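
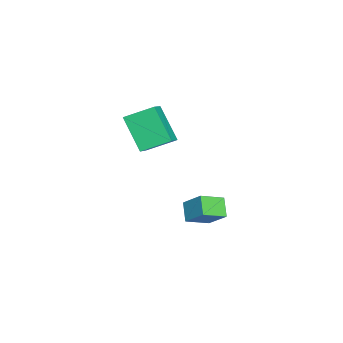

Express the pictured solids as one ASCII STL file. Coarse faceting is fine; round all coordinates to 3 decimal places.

solid 
facet normal -0.425 -0.466 0.776
outer loop
vertex 2.384 -2.779 3.648
vertex 2.108 -1.366 4.346
vertex 1.335 -2.718 3.11
endloop
endfacet
facet normal 0.173 -0.883 -0.437
outer loop
vertex 2.232 -1.734 1.474
vertex 2.384 -2.779 3.648
vertex 1.335 -2.718 3.11
endloop
endfacet
facet normal -0.425 -0.466 0.776
outer loop
vertex 1.335 -2.718 3.11
vertex 2.108 -1.366 4.346
vertex 1.06 -1.305 3.809
endloop
endfacet
facet normal -0.889 0.052 -0.456
outer loop
vertex 1.06 -1.305 3.809
vertex 2.232 -1.734 1.474
vertex 1.335 -2.718 3.11
endloop
endfacet
facet normal 0.888 -0.052 0.456
outer loop
vertex 2.384 -2.779 3.648
vertex 3.005 -0.382 2.71
vertex 2.108 -1.366 4.346
endloop
endfacet
facet normal 0.172 -0.883 -0.437
outer loop
vertex 3.28 -1.795 2.011
vertex 2.384 -2.779 3.648
vertex 2.232 -1.734 1.474
endloop
endfacet
facet normal 0.889 -0.052 0.455
outer loop
vertex 3.28 -1.795 2.011
vertex 3.005 -0.382 2.71
vertex 2.384 -2.779 3.648
endloop
endfacet
facet normal -0.172 0.883 0.437
outer loop
vertex 2.108 -1.366 4.346
vertex 3.005 -0.382 2.71
vertex 1.06 -1.305 3.809
endloop
endfacet
facet normal -0.889 0.051 -0.456
outer loop
vertex 1.956 -0.321 2.172
vertex 2.232 -1.734 1.474
vertex 1.06 -1.305 3.809
endloop
endfacet
facet normal -0.172 0.883 0.436
outer loop
vertex 1.06 -1.305 3.809
vertex 3.005 -0.382 2.71
vertex 1.956 -0.321 2.172
endloop
endfacet
facet normal 0.425 0.466 -0.776
outer loop
vertex 1.956 -0.321 2.172
vertex 3.28 -1.795 2.011
vertex 2.232 -1.734 1.474
endloop
endfacet
facet normal 0.425 0.466 -0.776
outer loop
vertex 3.005 -0.382 2.71
vertex 3.28 -1.795 2.011
vertex 1.956 -0.321 2.172
endloop
endfacet
facet normal -0.576 0.725 -0.377
outer loop
vertex 1.608 1.828 -1.729
vertex 2.422 2.091 -2.467
vertex 1.06 0.908 -2.661
endloop
endfacet
facet normal -0.720 -0.233 0.654
outer loop
vertex 1.838 -0.071 -2.153
vertex 1.608 1.828 -1.729
vertex 1.06 0.908 -2.661
endloop
endfacet
facet normal -0.576 0.725 -0.377
outer loop
vertex 1.06 0.908 -2.661
vertex 2.422 2.091 -2.467
vertex 1.874 1.171 -3.4
endloop
endfacet
facet normal -0.387 -0.648 -0.656
outer loop
vertex 1.874 1.171 -3.4
vertex 1.838 -0.071 -2.153
vertex 1.06 0.908 -2.661
endloop
endfacet
facet normal 0.386 0.648 0.657
outer loop
vertex 1.608 1.828 -1.729
vertex 3.2 1.112 -1.959
vertex 2.422 2.091 -2.467
endloop
endfacet
facet normal -0.721 -0.233 0.653
outer loop
vertex 2.386 0.849 -1.22
vertex 1.608 1.828 -1.729
vertex 1.838 -0.071 -2.153
endloop
endfacet
facet normal 0.386 0.648 0.656
outer loop
vertex 2.386 0.849 -1.22
vertex 3.2 1.112 -1.959
vertex 1.608 1.828 -1.729
endloop
endfacet
facet normal 0.720 0.233 -0.653
outer loop
vertex 2.422 2.091 -2.467
vertex 3.2 1.112 -1.959
vertex 1.874 1.171 -3.4
endloop
endfacet
facet normal -0.386 -0.648 -0.657
outer loop
vertex 2.652 0.192 -2.891
vertex 1.838 -0.071 -2.153
vertex 1.874 1.171 -3.4
endloop
endfacet
facet normal 0.720 0.233 -0.653
outer loop
vertex 1.874 1.171 -3.4
vertex 3.2 1.112 -1.959
vertex 2.652 0.192 -2.891
endloop
endfacet
facet normal 0.576 -0.725 0.377
outer loop
vertex 2.652 0.192 -2.891
vertex 2.386 0.849 -1.22
vertex 1.838 -0.071 -2.153
endloop
endfacet
facet normal 0.576 -0.725 0.377
outer loop
vertex 3.2 1.112 -1.959
vertex 2.386 0.849 -1.22
vertex 2.652 0.192 -2.891
endloop
endfacet

endsolid


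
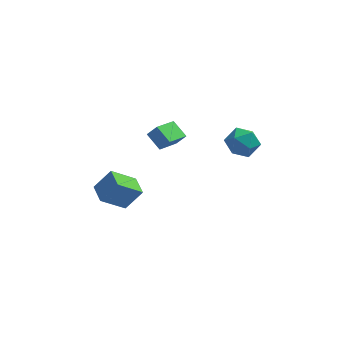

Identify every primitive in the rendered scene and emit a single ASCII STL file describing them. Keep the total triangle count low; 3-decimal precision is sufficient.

solid 
facet normal -0.506 -0.785 0.358
outer loop
vertex -0.539 -3.575 4.109
vertex -1.376 -2.704 4.836
vertex -1.171 -3.526 3.322
endloop
endfacet
facet normal 0.594 -0.618 -0.515
outer loop
vertex -0.184 -1.996 2.624
vertex -0.539 -3.575 4.109
vertex -1.171 -3.526 3.322
endloop
endfacet
facet normal -0.506 -0.785 0.358
outer loop
vertex -1.171 -3.526 3.322
vertex -1.376 -2.704 4.836
vertex -2.008 -2.655 4.049
endloop
endfacet
facet normal -0.626 0.048 -0.779
outer loop
vertex -2.008 -2.655 4.049
vertex -0.184 -1.996 2.624
vertex -1.171 -3.526 3.322
endloop
endfacet
facet normal 0.626 -0.048 0.779
outer loop
vertex -0.539 -3.575 4.109
vertex -0.389 -1.174 4.138
vertex -1.376 -2.704 4.836
endloop
endfacet
facet normal 0.594 -0.618 -0.515
outer loop
vertex 0.448 -2.045 3.411
vertex -0.539 -3.575 4.109
vertex -0.184 -1.996 2.624
endloop
endfacet
facet normal 0.626 -0.048 0.779
outer loop
vertex 0.448 -2.045 3.411
vertex -0.389 -1.174 4.138
vertex -0.539 -3.575 4.109
endloop
endfacet
facet normal -0.594 0.618 0.515
outer loop
vertex -1.376 -2.704 4.836
vertex -0.389 -1.174 4.138
vertex -2.008 -2.655 4.049
endloop
endfacet
facet normal -0.626 0.048 -0.779
outer loop
vertex -1.021 -1.125 3.351
vertex -0.184 -1.996 2.624
vertex -2.008 -2.655 4.049
endloop
endfacet
facet normal -0.594 0.618 0.515
outer loop
vertex -2.008 -2.655 4.049
vertex -0.389 -1.174 4.138
vertex -1.021 -1.125 3.351
endloop
endfacet
facet normal 0.506 0.785 -0.358
outer loop
vertex -1.021 -1.125 3.351
vertex 0.448 -2.045 3.411
vertex -0.184 -1.996 2.624
endloop
endfacet
facet normal 0.506 0.785 -0.358
outer loop
vertex -0.389 -1.174 4.138
vertex 0.448 -2.045 3.411
vertex -1.021 -1.125 3.351
endloop
endfacet
facet normal 0.248 0.913 -0.324
outer loop
vertex 4.502 -2.366 2.782
vertex 3.536 -1.892 3.379
vertex 4.624 -1.986 3.946
endloop
endfacet
facet normal 0.827 0.503 -0.251
outer loop
vertex 4.502 -2.366 2.782
vertex 4.624 -1.986 3.946
vertex 5.152 -3.036 3.583
endloop
endfacet
facet normal 0.744 -0.073 -0.664
outer loop
vertex 4.502 -2.366 2.782
vertex 5.152 -3.036 3.583
vertex 4.391 -3.591 2.792
endloop
endfacet
facet normal 0.113 -0.018 -0.993
outer loop
vertex 4.502 -2.366 2.782
vertex 4.391 -3.591 2.792
vertex 3.392 -2.883 2.665
endloop
endfacet
facet normal -0.193 0.592 -0.783
outer loop
vertex 4.502 -2.366 2.782
vertex 3.392 -2.883 2.665
vertex 3.536 -1.892 3.379
endloop
endfacet
facet normal 0.858 0.284 0.428
outer loop
vertex 5.152 -3.036 3.583
vertex 4.624 -1.986 3.946
vertex 4.588 -2.977 4.675
endloop
endfacet
facet normal -0.079 0.948 0.309
outer loop
vertex 4.624 -1.986 3.946
vertex 3.536 -1.892 3.379
vertex 3.589 -2.269 4.548
endloop
endfacet
facet normal -0.794 0.427 -0.433
outer loop
vertex 3.536 -1.892 3.379
vertex 3.392 -2.883 2.665
vertex 2.828 -2.824 3.757
endloop
endfacet
facet normal -0.298 -0.559 -0.774
outer loop
vertex 3.392 -2.883 2.665
vertex 4.391 -3.591 2.792
vertex 3.356 -3.874 3.394
endloop
endfacet
facet normal 0.723 -0.647 -0.242
outer loop
vertex 4.391 -3.591 2.792
vertex 5.152 -3.036 3.583
vertex 4.444 -3.968 3.961
endloop
endfacet
facet normal -0.113 0.018 0.993
outer loop
vertex 3.478 -3.494 4.558
vertex 4.588 -2.977 4.675
vertex 3.589 -2.269 4.548
endloop
endfacet
facet normal -0.744 0.073 0.664
outer loop
vertex 3.478 -3.494 4.558
vertex 3.589 -2.269 4.548
vertex 2.828 -2.824 3.757
endloop
endfacet
facet normal -0.827 -0.503 0.251
outer loop
vertex 3.478 -3.494 4.558
vertex 2.828 -2.824 3.757
vertex 3.356 -3.874 3.394
endloop
endfacet
facet normal -0.248 -0.913 0.324
outer loop
vertex 3.478 -3.494 4.558
vertex 3.356 -3.874 3.394
vertex 4.444 -3.968 3.961
endloop
endfacet
facet normal 0.193 -0.592 0.783
outer loop
vertex 3.478 -3.494 4.558
vertex 4.444 -3.968 3.961
vertex 4.588 -2.977 4.675
endloop
endfacet
facet normal 0.298 0.559 0.774
outer loop
vertex 3.589 -2.269 4.548
vertex 4.588 -2.977 4.675
vertex 4.624 -1.986 3.946
endloop
endfacet
facet normal -0.723 0.647 0.242
outer loop
vertex 2.828 -2.824 3.757
vertex 3.589 -2.269 4.548
vertex 3.536 -1.892 3.379
endloop
endfacet
facet normal -0.858 -0.284 -0.428
outer loop
vertex 3.356 -3.874 3.394
vertex 2.828 -2.824 3.757
vertex 3.392 -2.883 2.665
endloop
endfacet
facet normal 0.079 -0.948 -0.309
outer loop
vertex 4.444 -3.968 3.961
vertex 3.356 -3.874 3.394
vertex 4.391 -3.591 2.792
endloop
endfacet
facet normal 0.794 -0.427 0.433
outer loop
vertex 4.588 -2.977 4.675
vertex 4.444 -3.968 3.961
vertex 5.152 -3.036 3.583
endloop
endfacet
facet normal -0.610 -0.167 -0.775
outer loop
vertex -4.995 -3.44 -2.106
vertex -5.518 -2.017 -2.001
vertex -3.439 -2.769 -3.476
endloop
endfacet
facet normal 0.344 -0.937 -0.069
outer loop
vertex -2.322 -2.463 -2.059
vertex -4.995 -3.44 -2.106
vertex -3.439 -2.769 -3.476
endloop
endfacet
facet normal -0.610 -0.167 -0.775
outer loop
vertex -3.439 -2.769 -3.476
vertex -5.518 -2.017 -2.001
vertex -3.961 -1.345 -3.372
endloop
endfacet
facet normal 0.714 0.308 -0.629
outer loop
vertex -3.961 -1.345 -3.372
vertex -2.322 -2.463 -2.059
vertex -3.439 -2.769 -3.476
endloop
endfacet
facet normal -0.713 -0.309 0.629
outer loop
vertex -4.995 -3.44 -2.106
vertex -4.401 -1.711 -0.584
vertex -5.518 -2.017 -2.001
endloop
endfacet
facet normal 0.344 -0.937 -0.069
outer loop
vertex -3.879 -3.135 -0.688
vertex -4.995 -3.44 -2.106
vertex -2.322 -2.463 -2.059
endloop
endfacet
facet normal -0.714 -0.308 0.628
outer loop
vertex -3.879 -3.135 -0.688
vertex -4.401 -1.711 -0.584
vertex -4.995 -3.44 -2.106
endloop
endfacet
facet normal -0.344 0.937 0.069
outer loop
vertex -5.518 -2.017 -2.001
vertex -4.401 -1.711 -0.584
vertex -3.961 -1.345 -3.372
endloop
endfacet
facet normal 0.714 0.309 -0.628
outer loop
vertex -2.845 -1.04 -1.954
vertex -2.322 -2.463 -2.059
vertex -3.961 -1.345 -3.372
endloop
endfacet
facet normal -0.343 0.937 0.069
outer loop
vertex -3.961 -1.345 -3.372
vertex -4.401 -1.711 -0.584
vertex -2.845 -1.04 -1.954
endloop
endfacet
facet normal 0.610 0.167 0.775
outer loop
vertex -2.845 -1.04 -1.954
vertex -3.879 -3.135 -0.688
vertex -2.322 -2.463 -2.059
endloop
endfacet
facet normal 0.610 0.167 0.775
outer loop
vertex -4.401 -1.711 -0.584
vertex -3.879 -3.135 -0.688
vertex -2.845 -1.04 -1.954
endloop
endfacet

endsolid


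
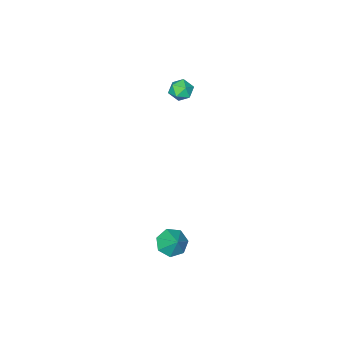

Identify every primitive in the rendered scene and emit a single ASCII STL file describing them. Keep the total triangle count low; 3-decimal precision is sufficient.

solid 
facet normal -0.895 -0.056 0.442
outer loop
vertex -1.953 -0.511 2.636
vertex -2.008 -1.153 2.443
vertex -1.725 -1.002 3.035
endloop
endfacet
facet normal -0.475 0.412 0.778
outer loop
vertex -1.953 -0.511 2.636
vertex -1.725 -1.002 3.035
vertex -1.366 -0.439 2.956
endloop
endfacet
facet normal -0.278 0.910 0.306
outer loop
vertex -1.953 -0.511 2.636
vertex -1.366 -0.439 2.956
vertex -1.426 -0.242 2.315
endloop
endfacet
facet normal -0.578 0.751 -0.320
outer loop
vertex -1.953 -0.511 2.636
vertex -1.426 -0.242 2.315
vertex -1.823 -0.683 1.998
endloop
endfacet
facet normal -0.959 0.153 -0.237
outer loop
vertex -1.953 -0.511 2.636
vertex -1.823 -0.683 1.998
vertex -2.008 -1.153 2.443
endloop
endfacet
facet normal 0.112 0.068 0.991
outer loop
vertex -1.366 -0.439 2.956
vertex -1.725 -1.002 3.035
vertex -1.057 -1.037 2.962
endloop
endfacet
facet normal -0.568 -0.690 0.448
outer loop
vertex -1.725 -1.002 3.035
vertex -2.008 -1.153 2.443
vertex -1.454 -1.478 2.645
endloop
endfacet
facet normal -0.671 -0.353 -0.652
outer loop
vertex -2.008 -1.153 2.443
vertex -1.823 -0.683 1.998
vertex -1.514 -1.281 2.004
endloop
endfacet
facet normal -0.054 0.614 -0.787
outer loop
vertex -1.823 -0.683 1.998
vertex -1.426 -0.242 2.315
vertex -1.155 -0.718 1.925
endloop
endfacet
facet normal 0.429 0.874 0.228
outer loop
vertex -1.426 -0.242 2.315
vertex -1.366 -0.439 2.956
vertex -0.872 -0.567 2.517
endloop
endfacet
facet normal 0.578 -0.751 0.320
outer loop
vertex -0.927 -1.209 2.324
vertex -1.057 -1.037 2.962
vertex -1.454 -1.478 2.645
endloop
endfacet
facet normal 0.278 -0.910 -0.306
outer loop
vertex -0.927 -1.209 2.324
vertex -1.454 -1.478 2.645
vertex -1.514 -1.281 2.004
endloop
endfacet
facet normal 0.475 -0.412 -0.778
outer loop
vertex -0.927 -1.209 2.324
vertex -1.514 -1.281 2.004
vertex -1.155 -0.718 1.925
endloop
endfacet
facet normal 0.895 0.056 -0.442
outer loop
vertex -0.927 -1.209 2.324
vertex -1.155 -0.718 1.925
vertex -0.872 -0.567 2.517
endloop
endfacet
facet normal 0.959 -0.153 0.237
outer loop
vertex -0.927 -1.209 2.324
vertex -0.872 -0.567 2.517
vertex -1.057 -1.037 2.962
endloop
endfacet
facet normal 0.054 -0.614 0.787
outer loop
vertex -1.454 -1.478 2.645
vertex -1.057 -1.037 2.962
vertex -1.725 -1.002 3.035
endloop
endfacet
facet normal -0.429 -0.874 -0.228
outer loop
vertex -1.514 -1.281 2.004
vertex -1.454 -1.478 2.645
vertex -2.008 -1.153 2.443
endloop
endfacet
facet normal -0.112 -0.068 -0.991
outer loop
vertex -1.155 -0.718 1.925
vertex -1.514 -1.281 2.004
vertex -1.823 -0.683 1.998
endloop
endfacet
facet normal 0.568 0.690 -0.448
outer loop
vertex -0.872 -0.567 2.517
vertex -1.155 -0.718 1.925
vertex -1.426 -0.242 2.315
endloop
endfacet
facet normal 0.671 0.353 0.652
outer loop
vertex -1.057 -1.037 2.962
vertex -0.872 -0.567 2.517
vertex -1.366 -0.439 2.956
endloop
endfacet
facet normal -0.266 -0.637 -0.723
outer loop
vertex 2.829 2.164 -4.034
vertex 2.341 2.708 -4.334
vertex 3.103 2.582 -4.503
endloop
endfacet
facet normal 0.890 -0.079 0.449
outer loop
vertex 2.829 2.164 -4.034
vertex 3.103 2.582 -4.503
vertex 2.659 3.472 -3.466
endloop
endfacet
facet normal -0.266 -0.638 -0.723
outer loop
vertex 3.103 2.582 -4.503
vertex 2.341 2.708 -4.334
vertex 2.803 3.095 -4.845
endloop
endfacet
facet normal 0.874 0.484 -0.041
outer loop
vertex 3.103 2.582 -4.503
vertex 2.803 3.095 -4.845
vertex 2.659 3.472 -3.466
endloop
endfacet
facet normal -0.266 -0.637 -0.723
outer loop
vertex 2.803 3.095 -4.845
vertex 2.341 2.708 -4.334
vertex 2.155 3.317 -4.802
endloop
endfacet
facet normal 0.303 0.927 -0.222
outer loop
vertex 2.803 3.095 -4.845
vertex 2.155 3.317 -4.802
vertex 2.659 3.472 -3.466
endloop
endfacet
facet normal -0.264 -0.637 -0.724
outer loop
vertex 2.155 3.317 -4.802
vertex 2.341 2.708 -4.334
vertex 1.648 3.079 -4.408
endloop
endfacet
facet normal -0.397 0.917 0.043
outer loop
vertex 2.155 3.317 -4.802
vertex 1.648 3.079 -4.408
vertex 2.659 3.472 -3.466
endloop
endfacet
facet normal -0.264 -0.637 -0.724
outer loop
vertex 1.648 3.079 -4.408
vertex 2.341 2.708 -4.334
vertex 1.662 2.562 -3.958
endloop
endfacet
facet normal -0.694 0.462 0.552
outer loop
vertex 1.648 3.079 -4.408
vertex 1.662 2.562 -3.958
vertex 2.659 3.472 -3.466
endloop
endfacet
facet normal -0.264 -0.638 -0.724
outer loop
vertex 1.662 2.562 -3.958
vertex 2.341 2.708 -4.334
vertex 2.188 2.155 -3.791
endloop
endfacet
facet normal -0.368 -0.096 0.925
outer loop
vertex 1.662 2.562 -3.958
vertex 2.188 2.155 -3.791
vertex 2.659 3.472 -3.466
endloop
endfacet
facet normal -0.265 -0.637 -0.724
outer loop
vertex 2.188 2.155 -3.791
vertex 2.341 2.708 -4.334
vertex 2.829 2.164 -4.034
endloop
endfacet
facet normal 0.338 -0.338 0.879
outer loop
vertex 2.188 2.155 -3.791
vertex 2.829 2.164 -4.034
vertex 2.659 3.472 -3.466
endloop
endfacet

endsolid


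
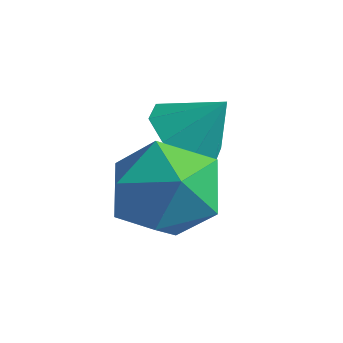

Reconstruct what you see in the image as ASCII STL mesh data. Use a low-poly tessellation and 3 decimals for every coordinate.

solid 
facet normal -0.098 0.666 0.740
outer loop
vertex 1.138 2.428 -1.488
vertex 1.343 1.644 -0.755
vertex 2.166 2.23 -1.173
endloop
endfacet
facet normal 0.144 0.979 0.145
outer loop
vertex 1.138 2.428 -1.488
vertex 2.166 2.23 -1.173
vertex 1.944 2.419 -2.227
endloop
endfacet
facet normal -0.333 0.866 -0.373
outer loop
vertex 1.138 2.428 -1.488
vertex 1.944 2.419 -2.227
vertex 0.984 1.95 -2.46
endloop
endfacet
facet normal -0.870 0.484 -0.100
outer loop
vertex 1.138 2.428 -1.488
vertex 0.984 1.95 -2.46
vertex 0.613 1.471 -1.55
endloop
endfacet
facet normal -0.725 0.360 0.587
outer loop
vertex 1.138 2.428 -1.488
vertex 0.613 1.471 -1.55
vertex 1.343 1.644 -0.755
endloop
endfacet
facet normal 0.754 0.656 -0.041
outer loop
vertex 1.944 2.419 -2.227
vertex 2.166 2.23 -1.173
vertex 2.647 1.629 -1.95
endloop
endfacet
facet normal 0.361 0.150 0.921
outer loop
vertex 2.166 2.23 -1.173
vertex 1.343 1.644 -0.755
vertex 2.276 1.15 -1.04
endloop
endfacet
facet normal -0.653 -0.345 0.675
outer loop
vertex 1.343 1.644 -0.755
vertex 0.613 1.471 -1.55
vertex 1.316 0.681 -1.273
endloop
endfacet
facet normal -0.887 -0.144 -0.438
outer loop
vertex 0.613 1.471 -1.55
vertex 0.984 1.95 -2.46
vertex 1.094 0.87 -2.327
endloop
endfacet
facet normal -0.018 0.474 -0.880
outer loop
vertex 0.984 1.95 -2.46
vertex 1.944 2.419 -2.227
vertex 1.917 1.456 -2.745
endloop
endfacet
facet normal 0.870 -0.484 0.100
outer loop
vertex 2.122 0.672 -2.012
vertex 2.647 1.629 -1.95
vertex 2.276 1.15 -1.04
endloop
endfacet
facet normal 0.333 -0.866 0.373
outer loop
vertex 2.122 0.672 -2.012
vertex 2.276 1.15 -1.04
vertex 1.316 0.681 -1.273
endloop
endfacet
facet normal -0.144 -0.979 -0.145
outer loop
vertex 2.122 0.672 -2.012
vertex 1.316 0.681 -1.273
vertex 1.094 0.87 -2.327
endloop
endfacet
facet normal 0.098 -0.666 -0.740
outer loop
vertex 2.122 0.672 -2.012
vertex 1.094 0.87 -2.327
vertex 1.917 1.456 -2.745
endloop
endfacet
facet normal 0.725 -0.360 -0.587
outer loop
vertex 2.122 0.672 -2.012
vertex 1.917 1.456 -2.745
vertex 2.647 1.629 -1.95
endloop
endfacet
facet normal 0.887 0.144 0.438
outer loop
vertex 2.276 1.15 -1.04
vertex 2.647 1.629 -1.95
vertex 2.166 2.23 -1.173
endloop
endfacet
facet normal 0.018 -0.474 0.880
outer loop
vertex 1.316 0.681 -1.273
vertex 2.276 1.15 -1.04
vertex 1.343 1.644 -0.755
endloop
endfacet
facet normal -0.754 -0.656 0.041
outer loop
vertex 1.094 0.87 -2.327
vertex 1.316 0.681 -1.273
vertex 0.613 1.471 -1.55
endloop
endfacet
facet normal -0.361 -0.150 -0.921
outer loop
vertex 1.917 1.456 -2.745
vertex 1.094 0.87 -2.327
vertex 0.984 1.95 -2.46
endloop
endfacet
facet normal 0.653 0.345 -0.675
outer loop
vertex 2.647 1.629 -1.95
vertex 1.917 1.456 -2.745
vertex 1.944 2.419 -2.227
endloop
endfacet
facet normal -0.536 -0.340 -0.773
outer loop
vertex 2.036 1.688 -0.969
vertex 1.491 2.227 -0.828
vertex 2.137 2.198 -1.263
endloop
endfacet
facet normal 0.986 -0.140 0.096
outer loop
vertex 2.036 1.688 -0.969
vertex 2.137 2.198 -1.263
vertex 2.069 2.593 0.008
endloop
endfacet
facet normal -0.536 -0.339 -0.773
outer loop
vertex 2.137 2.198 -1.263
vertex 1.491 2.227 -0.828
vertex 1.859 2.725 -1.301
endloop
endfacet
facet normal 0.883 0.459 -0.095
outer loop
vertex 2.137 2.198 -1.263
vertex 1.859 2.725 -1.301
vertex 2.069 2.593 0.008
endloop
endfacet
facet normal -0.535 -0.339 -0.774
outer loop
vertex 1.859 2.725 -1.301
vertex 1.491 2.227 -0.828
vertex 1.365 2.96 -1.062
endloop
endfacet
facet normal 0.438 0.899 0.020
outer loop
vertex 1.859 2.725 -1.301
vertex 1.365 2.96 -1.062
vertex 2.069 2.593 0.008
endloop
endfacet
facet normal -0.536 -0.339 -0.773
outer loop
vertex 1.365 2.96 -1.062
vertex 1.491 2.227 -0.828
vertex 0.945 2.766 -0.686
endloop
endfacet
facet normal -0.090 0.922 0.376
outer loop
vertex 1.365 2.96 -1.062
vertex 0.945 2.766 -0.686
vertex 2.069 2.593 0.008
endloop
endfacet
facet normal -0.536 -0.339 -0.773
outer loop
vertex 0.945 2.766 -0.686
vertex 1.491 2.227 -0.828
vertex 0.844 2.256 -0.392
endloop
endfacet
facet normal -0.391 0.517 0.762
outer loop
vertex 0.945 2.766 -0.686
vertex 0.844 2.256 -0.392
vertex 2.069 2.593 0.008
endloop
endfacet
facet normal -0.536 -0.339 -0.773
outer loop
vertex 0.844 2.256 -0.392
vertex 1.491 2.227 -0.828
vertex 1.122 1.729 -0.354
endloop
endfacet
facet normal -0.289 -0.083 0.954
outer loop
vertex 0.844 2.256 -0.392
vertex 1.122 1.729 -0.354
vertex 2.069 2.593 0.008
endloop
endfacet
facet normal -0.536 -0.339 -0.773
outer loop
vertex 1.122 1.729 -0.354
vertex 1.491 2.227 -0.828
vertex 1.616 1.494 -0.593
endloop
endfacet
facet normal 0.157 -0.523 0.838
outer loop
vertex 1.122 1.729 -0.354
vertex 1.616 1.494 -0.593
vertex 2.069 2.593 0.008
endloop
endfacet
facet normal -0.536 -0.339 -0.773
outer loop
vertex 1.616 1.494 -0.593
vertex 1.491 2.227 -0.828
vertex 2.036 1.688 -0.969
endloop
endfacet
facet normal 0.685 -0.546 0.483
outer loop
vertex 1.616 1.494 -0.593
vertex 2.036 1.688 -0.969
vertex 2.069 2.593 0.008
endloop
endfacet

endsolid


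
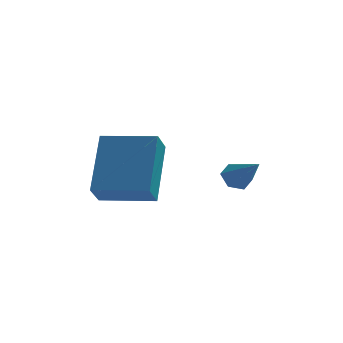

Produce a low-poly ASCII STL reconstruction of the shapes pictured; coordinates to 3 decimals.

solid 
facet normal -0.449 0.659 -0.603
outer loop
vertex 2.594 3.314 -0.907
vertex 2.346 2.924 -1.148
vertex 2.13 3.155 -0.735
endloop
endfacet
facet normal 0.174 0.444 0.879
outer loop
vertex 2.594 3.314 -0.907
vertex 2.13 3.155 -0.735
vertex 2.954 2.036 -0.332
endloop
endfacet
facet normal -0.450 0.658 -0.604
outer loop
vertex 2.13 3.155 -0.735
vertex 2.346 2.924 -1.148
vertex 1.882 2.765 -0.975
endloop
endfacet
facet normal -0.574 -0.132 0.808
outer loop
vertex 2.13 3.155 -0.735
vertex 1.882 2.765 -0.975
vertex 2.954 2.036 -0.332
endloop
endfacet
facet normal -0.450 0.658 -0.603
outer loop
vertex 1.882 2.765 -0.975
vertex 2.346 2.924 -1.148
vertex 2.099 2.535 -1.388
endloop
endfacet
facet normal -0.606 -0.786 0.119
outer loop
vertex 1.882 2.765 -0.975
vertex 2.099 2.535 -1.388
vertex 2.954 2.036 -0.332
endloop
endfacet
facet normal -0.449 0.658 -0.604
outer loop
vertex 2.099 2.535 -1.388
vertex 2.346 2.924 -1.148
vertex 2.563 2.694 -1.56
endloop
endfacet
facet normal 0.111 -0.861 -0.497
outer loop
vertex 2.099 2.535 -1.388
vertex 2.563 2.694 -1.56
vertex 2.954 2.036 -0.332
endloop
endfacet
facet normal -0.449 0.658 -0.604
outer loop
vertex 2.563 2.694 -1.56
vertex 2.346 2.924 -1.148
vertex 2.81 3.083 -1.32
endloop
endfacet
facet normal 0.860 -0.283 -0.425
outer loop
vertex 2.563 2.694 -1.56
vertex 2.81 3.083 -1.32
vertex 2.954 2.036 -0.332
endloop
endfacet
facet normal -0.449 0.659 -0.603
outer loop
vertex 2.81 3.083 -1.32
vertex 2.346 2.924 -1.148
vertex 2.594 3.314 -0.907
endloop
endfacet
facet normal 0.892 0.369 0.261
outer loop
vertex 2.81 3.083 -1.32
vertex 2.594 3.314 -0.907
vertex 2.954 2.036 -0.332
endloop
endfacet
facet normal -0.972 0.227 -0.068
outer loop
vertex -1.706 0.371 -0.72
vertex -1.487 1.777 0.838
vertex -1.506 1.039 -1.351
endloop
endfacet
facet normal -0.104 -0.666 -0.738
outer loop
vertex 0.107 0.663 -1.238
vertex -1.706 0.371 -0.72
vertex -1.506 1.039 -1.351
endloop
endfacet
facet normal -0.972 0.227 -0.068
outer loop
vertex -1.506 1.039 -1.351
vertex -1.487 1.777 0.838
vertex -1.287 2.445 0.207
endloop
endfacet
facet normal 0.213 0.710 -0.671
outer loop
vertex -1.287 2.445 0.207
vertex 0.107 0.663 -1.238
vertex -1.506 1.039 -1.351
endloop
endfacet
facet normal -0.213 -0.710 0.671
outer loop
vertex -1.706 0.371 -0.72
vertex 0.126 1.401 0.951
vertex -1.487 1.777 0.838
endloop
endfacet
facet normal -0.104 -0.666 -0.738
outer loop
vertex -0.093 -0.005 -0.607
vertex -1.706 0.371 -0.72
vertex 0.107 0.663 -1.238
endloop
endfacet
facet normal -0.213 -0.710 0.671
outer loop
vertex -0.093 -0.005 -0.607
vertex 0.126 1.401 0.951
vertex -1.706 0.371 -0.72
endloop
endfacet
facet normal 0.104 0.666 0.738
outer loop
vertex -1.487 1.777 0.838
vertex 0.126 1.401 0.951
vertex -1.287 2.445 0.207
endloop
endfacet
facet normal 0.213 0.710 -0.671
outer loop
vertex 0.326 2.069 0.32
vertex 0.107 0.663 -1.238
vertex -1.287 2.445 0.207
endloop
endfacet
facet normal 0.104 0.666 0.738
outer loop
vertex -1.287 2.445 0.207
vertex 0.126 1.401 0.951
vertex 0.326 2.069 0.32
endloop
endfacet
facet normal 0.972 -0.227 0.068
outer loop
vertex 0.326 2.069 0.32
vertex -0.093 -0.005 -0.607
vertex 0.107 0.663 -1.238
endloop
endfacet
facet normal 0.972 -0.227 0.068
outer loop
vertex 0.126 1.401 0.951
vertex -0.093 -0.005 -0.607
vertex 0.326 2.069 0.32
endloop
endfacet

endsolid


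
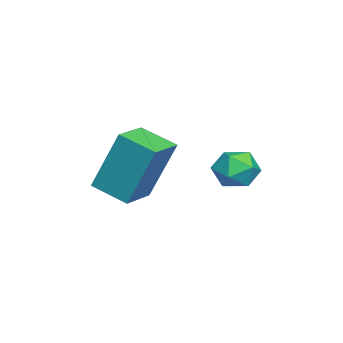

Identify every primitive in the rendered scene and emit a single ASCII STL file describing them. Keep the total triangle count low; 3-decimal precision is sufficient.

solid 
facet normal -0.956 0.283 -0.074
outer loop
vertex -1.227 -1.742 -2.033
vertex -0.911 -0.781 -2.438
vertex -1.302 -2.455 -3.782
endloop
endfacet
facet normal -0.288 -0.882 0.372
outer loop
vertex -0.269 -2.759 -3.702
vertex -1.227 -1.742 -2.033
vertex -1.302 -2.455 -3.782
endloop
endfacet
facet normal -0.956 0.283 -0.074
outer loop
vertex -1.302 -2.455 -3.782
vertex -0.911 -0.781 -2.438
vertex -0.986 -1.493 -4.187
endloop
endfacet
facet normal -0.039 -0.377 -0.925
outer loop
vertex -0.986 -1.493 -4.187
vertex -0.269 -2.759 -3.702
vertex -1.302 -2.455 -3.782
endloop
endfacet
facet normal 0.039 0.377 0.925
outer loop
vertex -1.227 -1.742 -2.033
vertex 0.122 -1.085 -2.358
vertex -0.911 -0.781 -2.438
endloop
endfacet
facet normal -0.289 -0.882 0.372
outer loop
vertex -0.194 -2.047 -1.953
vertex -1.227 -1.742 -2.033
vertex -0.269 -2.759 -3.702
endloop
endfacet
facet normal 0.040 0.377 0.926
outer loop
vertex -0.194 -2.047 -1.953
vertex 0.122 -1.085 -2.358
vertex -1.227 -1.742 -2.033
endloop
endfacet
facet normal 0.288 0.882 -0.372
outer loop
vertex -0.911 -0.781 -2.438
vertex 0.122 -1.085 -2.358
vertex -0.986 -1.493 -4.187
endloop
endfacet
facet normal -0.040 -0.377 -0.925
outer loop
vertex 0.047 -1.798 -4.107
vertex -0.269 -2.759 -3.702
vertex -0.986 -1.493 -4.187
endloop
endfacet
facet normal 0.289 0.882 -0.372
outer loop
vertex -0.986 -1.493 -4.187
vertex 0.122 -1.085 -2.358
vertex 0.047 -1.798 -4.107
endloop
endfacet
facet normal 0.956 -0.283 0.074
outer loop
vertex 0.047 -1.798 -4.107
vertex -0.194 -2.047 -1.953
vertex -0.269 -2.759 -3.702
endloop
endfacet
facet normal 0.956 -0.283 0.074
outer loop
vertex 0.122 -1.085 -2.358
vertex -0.194 -2.047 -1.953
vertex 0.047 -1.798 -4.107
endloop
endfacet
facet normal 0.289 0.937 -0.195
outer loop
vertex -0.513 1.019 -3.514
vertex -1.016 1.246 -3.167
vertex -0.445 1.131 -2.875
endloop
endfacet
facet normal 0.849 0.497 -0.178
outer loop
vertex -0.513 1.019 -3.514
vertex -0.445 1.131 -2.875
vertex -0.187 0.595 -3.142
endloop
endfacet
facet normal 0.745 -0.012 -0.667
outer loop
vertex -0.513 1.019 -3.514
vertex -0.187 0.595 -3.142
vertex -0.599 0.379 -3.599
endloop
endfacet
facet normal 0.119 0.115 -0.986
outer loop
vertex -0.513 1.019 -3.514
vertex -0.599 0.379 -3.599
vertex -1.111 0.781 -3.614
endloop
endfacet
facet normal -0.163 0.701 -0.694
outer loop
vertex -0.513 1.019 -3.514
vertex -1.111 0.781 -3.614
vertex -1.016 1.246 -3.167
endloop
endfacet
facet normal 0.866 0.185 0.465
outer loop
vertex -0.187 0.595 -3.142
vertex -0.445 1.131 -2.875
vertex -0.489 0.559 -2.566
endloop
endfacet
facet normal -0.043 0.898 0.438
outer loop
vertex -0.445 1.131 -2.875
vertex -1.016 1.246 -3.167
vertex -1.001 0.961 -2.581
endloop
endfacet
facet normal -0.772 0.516 -0.372
outer loop
vertex -1.016 1.246 -3.167
vertex -1.111 0.781 -3.614
vertex -1.413 0.745 -3.038
endloop
endfacet
facet normal -0.315 -0.432 -0.845
outer loop
vertex -1.111 0.781 -3.614
vertex -0.599 0.379 -3.599
vertex -1.155 0.209 -3.305
endloop
endfacet
facet normal 0.698 -0.637 -0.328
outer loop
vertex -0.599 0.379 -3.599
vertex -0.187 0.595 -3.142
vertex -0.584 0.094 -3.013
endloop
endfacet
facet normal -0.119 -0.115 0.986
outer loop
vertex -1.087 0.321 -2.666
vertex -0.489 0.559 -2.566
vertex -1.001 0.961 -2.581
endloop
endfacet
facet normal -0.745 0.012 0.667
outer loop
vertex -1.087 0.321 -2.666
vertex -1.001 0.961 -2.581
vertex -1.413 0.745 -3.038
endloop
endfacet
facet normal -0.849 -0.497 0.178
outer loop
vertex -1.087 0.321 -2.666
vertex -1.413 0.745 -3.038
vertex -1.155 0.209 -3.305
endloop
endfacet
facet normal -0.289 -0.937 0.195
outer loop
vertex -1.087 0.321 -2.666
vertex -1.155 0.209 -3.305
vertex -0.584 0.094 -3.013
endloop
endfacet
facet normal 0.163 -0.701 0.694
outer loop
vertex -1.087 0.321 -2.666
vertex -0.584 0.094 -3.013
vertex -0.489 0.559 -2.566
endloop
endfacet
facet normal 0.315 0.432 0.845
outer loop
vertex -1.001 0.961 -2.581
vertex -0.489 0.559 -2.566
vertex -0.445 1.131 -2.875
endloop
endfacet
facet normal -0.698 0.637 0.328
outer loop
vertex -1.413 0.745 -3.038
vertex -1.001 0.961 -2.581
vertex -1.016 1.246 -3.167
endloop
endfacet
facet normal -0.866 -0.185 -0.465
outer loop
vertex -1.155 0.209 -3.305
vertex -1.413 0.745 -3.038
vertex -1.111 0.781 -3.614
endloop
endfacet
facet normal 0.043 -0.898 -0.438
outer loop
vertex -0.584 0.094 -3.013
vertex -1.155 0.209 -3.305
vertex -0.599 0.379 -3.599
endloop
endfacet
facet normal 0.772 -0.516 0.372
outer loop
vertex -0.489 0.559 -2.566
vertex -0.584 0.094 -3.013
vertex -0.187 0.595 -3.142
endloop
endfacet

endsolid


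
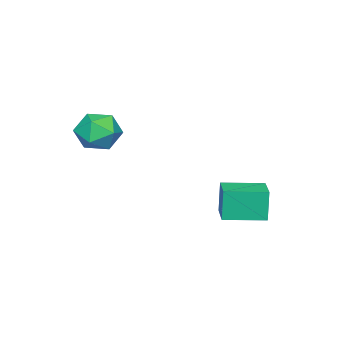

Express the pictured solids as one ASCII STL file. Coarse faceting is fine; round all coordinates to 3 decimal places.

solid 
facet normal -0.333 0.863 0.381
outer loop
vertex 1.417 -3.041 2.257
vertex 1.75 -3.414 3.392
vertex 2.555 -2.79 2.683
endloop
endfacet
facet normal -0.102 0.952 -0.288
outer loop
vertex 1.417 -3.041 2.257
vertex 2.555 -2.79 2.683
vertex 2.401 -3.161 1.51
endloop
endfacet
facet normal -0.477 0.517 -0.711
outer loop
vertex 1.417 -3.041 2.257
vertex 2.401 -3.161 1.51
vertex 1.501 -4.015 1.493
endloop
endfacet
facet normal -0.940 0.157 -0.304
outer loop
vertex 1.417 -3.041 2.257
vertex 1.501 -4.015 1.493
vertex 1.099 -4.171 2.656
endloop
endfacet
facet normal -0.851 0.371 0.372
outer loop
vertex 1.417 -3.041 2.257
vertex 1.099 -4.171 2.656
vertex 1.75 -3.414 3.392
endloop
endfacet
facet normal 0.582 0.750 -0.314
outer loop
vertex 2.401 -3.161 1.51
vertex 2.555 -2.79 2.683
vertex 3.341 -3.609 2.184
endloop
endfacet
facet normal 0.208 0.605 0.769
outer loop
vertex 2.555 -2.79 2.683
vertex 1.75 -3.414 3.392
vertex 2.939 -3.765 3.347
endloop
endfacet
facet normal -0.630 -0.190 0.753
outer loop
vertex 1.75 -3.414 3.392
vertex 1.099 -4.171 2.656
vertex 2.039 -4.619 3.33
endloop
endfacet
facet normal -0.773 -0.536 -0.339
outer loop
vertex 1.099 -4.171 2.656
vertex 1.501 -4.015 1.493
vertex 1.885 -4.99 2.157
endloop
endfacet
facet normal -0.024 0.046 -0.999
outer loop
vertex 1.501 -4.015 1.493
vertex 2.401 -3.161 1.51
vertex 2.69 -4.366 1.448
endloop
endfacet
facet normal 0.940 -0.157 0.304
outer loop
vertex 3.023 -4.739 2.583
vertex 3.341 -3.609 2.184
vertex 2.939 -3.765 3.347
endloop
endfacet
facet normal 0.477 -0.517 0.711
outer loop
vertex 3.023 -4.739 2.583
vertex 2.939 -3.765 3.347
vertex 2.039 -4.619 3.33
endloop
endfacet
facet normal 0.102 -0.952 0.288
outer loop
vertex 3.023 -4.739 2.583
vertex 2.039 -4.619 3.33
vertex 1.885 -4.99 2.157
endloop
endfacet
facet normal 0.333 -0.863 -0.381
outer loop
vertex 3.023 -4.739 2.583
vertex 1.885 -4.99 2.157
vertex 2.69 -4.366 1.448
endloop
endfacet
facet normal 0.851 -0.371 -0.372
outer loop
vertex 3.023 -4.739 2.583
vertex 2.69 -4.366 1.448
vertex 3.341 -3.609 2.184
endloop
endfacet
facet normal 0.773 0.536 0.339
outer loop
vertex 2.939 -3.765 3.347
vertex 3.341 -3.609 2.184
vertex 2.555 -2.79 2.683
endloop
endfacet
facet normal 0.024 -0.046 0.999
outer loop
vertex 2.039 -4.619 3.33
vertex 2.939 -3.765 3.347
vertex 1.75 -3.414 3.392
endloop
endfacet
facet normal -0.582 -0.750 0.314
outer loop
vertex 1.885 -4.99 2.157
vertex 2.039 -4.619 3.33
vertex 1.099 -4.171 2.656
endloop
endfacet
facet normal -0.208 -0.605 -0.769
outer loop
vertex 2.69 -4.366 1.448
vertex 1.885 -4.99 2.157
vertex 1.501 -4.015 1.493
endloop
endfacet
facet normal 0.630 0.190 -0.753
outer loop
vertex 3.341 -3.609 2.184
vertex 2.69 -4.366 1.448
vertex 2.401 -3.161 1.51
endloop
endfacet
facet normal -0.579 0.814 -0.044
outer loop
vertex -3.434 1.818 -1.788
vertex -2.087 2.787 -1.6
vertex -3.225 1.871 -3.555
endloop
endfacet
facet normal -0.806 -0.580 -0.113
outer loop
vertex -1.973 0.113 -3.46
vertex -3.434 1.818 -1.788
vertex -3.225 1.871 -3.555
endloop
endfacet
facet normal -0.579 0.814 -0.044
outer loop
vertex -3.225 1.871 -3.555
vertex -2.087 2.787 -1.6
vertex -1.878 2.84 -3.367
endloop
endfacet
facet normal 0.117 0.030 -0.993
outer loop
vertex -1.878 2.84 -3.367
vertex -1.973 0.113 -3.46
vertex -3.225 1.871 -3.555
endloop
endfacet
facet normal -0.117 -0.030 0.993
outer loop
vertex -3.434 1.818 -1.788
vertex -0.835 1.029 -1.505
vertex -2.087 2.787 -1.6
endloop
endfacet
facet normal -0.806 -0.580 -0.113
outer loop
vertex -2.182 0.06 -1.693
vertex -3.434 1.818 -1.788
vertex -1.973 0.113 -3.46
endloop
endfacet
facet normal -0.117 -0.030 0.993
outer loop
vertex -2.182 0.06 -1.693
vertex -0.835 1.029 -1.505
vertex -3.434 1.818 -1.788
endloop
endfacet
facet normal 0.806 0.580 0.113
outer loop
vertex -2.087 2.787 -1.6
vertex -0.835 1.029 -1.505
vertex -1.878 2.84 -3.367
endloop
endfacet
facet normal 0.117 0.030 -0.993
outer loop
vertex -0.626 1.082 -3.272
vertex -1.973 0.113 -3.46
vertex -1.878 2.84 -3.367
endloop
endfacet
facet normal 0.806 0.580 0.113
outer loop
vertex -1.878 2.84 -3.367
vertex -0.835 1.029 -1.505
vertex -0.626 1.082 -3.272
endloop
endfacet
facet normal 0.579 -0.814 0.044
outer loop
vertex -0.626 1.082 -3.272
vertex -2.182 0.06 -1.693
vertex -1.973 0.113 -3.46
endloop
endfacet
facet normal 0.579 -0.814 0.044
outer loop
vertex -0.835 1.029 -1.505
vertex -2.182 0.06 -1.693
vertex -0.626 1.082 -3.272
endloop
endfacet

endsolid


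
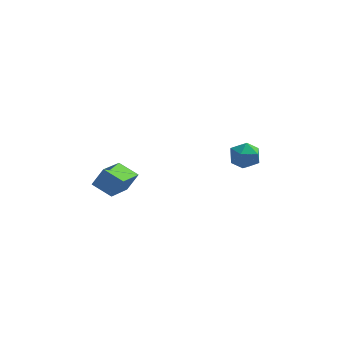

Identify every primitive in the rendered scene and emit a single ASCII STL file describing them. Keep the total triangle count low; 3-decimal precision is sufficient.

solid 
facet normal -0.342 0.875 -0.341
outer loop
vertex 3.376 -1.054 2.514
vertex 2.744 -1.261 2.617
vertex 3.077 -0.94 3.106
endloop
endfacet
facet normal 0.296 0.954 -0.034
outer loop
vertex 3.376 -1.054 2.514
vertex 3.077 -0.94 3.106
vertex 3.719 -1.14 3.087
endloop
endfacet
facet normal 0.760 0.531 -0.375
outer loop
vertex 3.376 -1.054 2.514
vertex 3.719 -1.14 3.087
vertex 3.783 -1.585 2.586
endloop
endfacet
facet normal 0.407 0.191 -0.893
outer loop
vertex 3.376 -1.054 2.514
vertex 3.783 -1.585 2.586
vertex 3.181 -1.66 2.296
endloop
endfacet
facet normal -0.274 0.402 -0.873
outer loop
vertex 3.376 -1.054 2.514
vertex 3.181 -1.66 2.296
vertex 2.744 -1.261 2.617
endloop
endfacet
facet normal 0.246 0.728 0.640
outer loop
vertex 3.719 -1.14 3.087
vertex 3.077 -0.94 3.106
vertex 3.299 -1.4 3.544
endloop
endfacet
facet normal -0.788 0.599 0.143
outer loop
vertex 3.077 -0.94 3.106
vertex 2.744 -1.261 2.617
vertex 2.697 -1.475 3.254
endloop
endfacet
facet normal -0.677 -0.165 -0.717
outer loop
vertex 2.744 -1.261 2.617
vertex 3.181 -1.66 2.296
vertex 2.761 -1.92 2.753
endloop
endfacet
facet normal 0.424 -0.509 -0.749
outer loop
vertex 3.181 -1.66 2.296
vertex 3.783 -1.585 2.586
vertex 3.403 -2.12 2.734
endloop
endfacet
facet normal 0.995 0.044 0.088
outer loop
vertex 3.783 -1.585 2.586
vertex 3.719 -1.14 3.087
vertex 3.736 -1.799 3.223
endloop
endfacet
facet normal -0.407 -0.191 0.893
outer loop
vertex 3.104 -2.006 3.326
vertex 3.299 -1.4 3.544
vertex 2.697 -1.475 3.254
endloop
endfacet
facet normal -0.760 -0.531 0.375
outer loop
vertex 3.104 -2.006 3.326
vertex 2.697 -1.475 3.254
vertex 2.761 -1.92 2.753
endloop
endfacet
facet normal -0.296 -0.954 0.034
outer loop
vertex 3.104 -2.006 3.326
vertex 2.761 -1.92 2.753
vertex 3.403 -2.12 2.734
endloop
endfacet
facet normal 0.342 -0.875 0.341
outer loop
vertex 3.104 -2.006 3.326
vertex 3.403 -2.12 2.734
vertex 3.736 -1.799 3.223
endloop
endfacet
facet normal 0.274 -0.402 0.873
outer loop
vertex 3.104 -2.006 3.326
vertex 3.736 -1.799 3.223
vertex 3.299 -1.4 3.544
endloop
endfacet
facet normal -0.424 0.509 0.749
outer loop
vertex 2.697 -1.475 3.254
vertex 3.299 -1.4 3.544
vertex 3.077 -0.94 3.106
endloop
endfacet
facet normal -0.995 -0.044 -0.088
outer loop
vertex 2.761 -1.92 2.753
vertex 2.697 -1.475 3.254
vertex 2.744 -1.261 2.617
endloop
endfacet
facet normal -0.246 -0.728 -0.640
outer loop
vertex 3.403 -2.12 2.734
vertex 2.761 -1.92 2.753
vertex 3.181 -1.66 2.296
endloop
endfacet
facet normal 0.788 -0.599 -0.143
outer loop
vertex 3.736 -1.799 3.223
vertex 3.403 -2.12 2.734
vertex 3.783 -1.585 2.586
endloop
endfacet
facet normal 0.677 0.165 0.717
outer loop
vertex 3.299 -1.4 3.544
vertex 3.736 -1.799 3.223
vertex 3.719 -1.14 3.087
endloop
endfacet
facet normal -0.841 0.397 0.368
outer loop
vertex -2.149 -1.106 1.404
vertex -1.752 0.344 0.749
vertex -2.575 -1.323 0.665
endloop
endfacet
facet normal -0.242 -0.884 0.399
outer loop
vertex -1.768 -1.704 0.311
vertex -2.149 -1.106 1.404
vertex -2.575 -1.323 0.665
endloop
endfacet
facet normal -0.841 0.397 0.368
outer loop
vertex -2.575 -1.323 0.665
vertex -1.752 0.344 0.749
vertex -2.178 0.127 0.01
endloop
endfacet
facet normal -0.485 -0.246 -0.839
outer loop
vertex -2.178 0.127 0.01
vertex -1.768 -1.704 0.311
vertex -2.575 -1.323 0.665
endloop
endfacet
facet normal 0.485 0.246 0.839
outer loop
vertex -2.149 -1.106 1.404
vertex -0.945 -0.037 0.395
vertex -1.752 0.344 0.749
endloop
endfacet
facet normal -0.242 -0.884 0.399
outer loop
vertex -1.342 -1.487 1.05
vertex -2.149 -1.106 1.404
vertex -1.768 -1.704 0.311
endloop
endfacet
facet normal 0.485 0.246 0.839
outer loop
vertex -1.342 -1.487 1.05
vertex -0.945 -0.037 0.395
vertex -2.149 -1.106 1.404
endloop
endfacet
facet normal 0.242 0.884 -0.399
outer loop
vertex -1.752 0.344 0.749
vertex -0.945 -0.037 0.395
vertex -2.178 0.127 0.01
endloop
endfacet
facet normal -0.485 -0.246 -0.839
outer loop
vertex -1.371 -0.254 -0.344
vertex -1.768 -1.704 0.311
vertex -2.178 0.127 0.01
endloop
endfacet
facet normal 0.242 0.884 -0.399
outer loop
vertex -2.178 0.127 0.01
vertex -0.945 -0.037 0.395
vertex -1.371 -0.254 -0.344
endloop
endfacet
facet normal 0.841 -0.397 -0.368
outer loop
vertex -1.371 -0.254 -0.344
vertex -1.342 -1.487 1.05
vertex -1.768 -1.704 0.311
endloop
endfacet
facet normal 0.841 -0.397 -0.368
outer loop
vertex -0.945 -0.037 0.395
vertex -1.342 -1.487 1.05
vertex -1.371 -0.254 -0.344
endloop
endfacet

endsolid


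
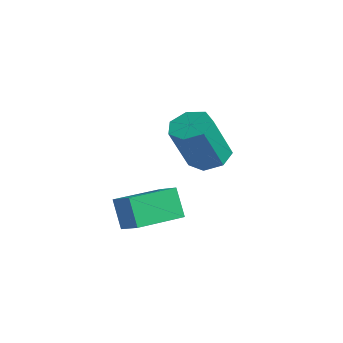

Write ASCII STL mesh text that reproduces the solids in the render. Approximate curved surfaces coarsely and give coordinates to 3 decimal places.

solid 
facet normal -0.111 0.482 -0.869
outer loop
vertex 0.882 2.903 2.517
vertex 0.282 2.348 2.286
vertex 0.192 3.082 2.704
endloop
endfacet
facet normal 0.333 0.842 0.424
outer loop
vertex 0.882 2.903 2.517
vertex 0.192 3.082 2.704
vertex 1.119 1.867 4.386
endloop
endfacet
facet normal 0.333 0.842 0.425
outer loop
vertex 1.119 1.867 4.386
vertex 0.192 3.082 2.704
vertex 0.428 2.046 4.573
endloop
endfacet
facet normal 0.110 -0.483 0.869
outer loop
vertex 1.119 1.867 4.386
vertex 0.428 2.046 4.573
vertex 0.518 1.312 4.154
endloop
endfacet
facet normal -0.110 0.482 -0.869
outer loop
vertex 0.192 3.082 2.704
vertex 0.282 2.348 2.286
vertex -0.431 2.709 2.576
endloop
endfacet
facet normal -0.523 0.715 0.463
outer loop
vertex 0.192 3.082 2.704
vertex -0.431 2.709 2.576
vertex 0.428 2.046 4.573
endloop
endfacet
facet normal -0.523 0.715 0.463
outer loop
vertex 0.428 2.046 4.573
vertex -0.431 2.709 2.576
vertex -0.195 1.673 4.445
endloop
endfacet
facet normal 0.110 -0.482 0.869
outer loop
vertex 0.428 2.046 4.573
vertex -0.195 1.673 4.445
vertex 0.518 1.312 4.154
endloop
endfacet
facet normal -0.110 0.482 -0.869
outer loop
vertex -0.431 2.709 2.576
vertex 0.282 2.348 2.286
vertex -0.517 2.063 2.229
endloop
endfacet
facet normal -0.987 0.050 0.152
outer loop
vertex -0.431 2.709 2.576
vertex -0.517 2.063 2.229
vertex -0.195 1.673 4.445
endloop
endfacet
facet normal -0.987 0.050 0.152
outer loop
vertex -0.195 1.673 4.445
vertex -0.517 2.063 2.229
vertex -0.281 1.027 4.098
endloop
endfacet
facet normal 0.111 -0.482 0.869
outer loop
vertex -0.195 1.673 4.445
vertex -0.281 1.027 4.098
vertex 0.518 1.312 4.154
endloop
endfacet
facet normal -0.110 0.482 -0.869
outer loop
vertex -0.517 2.063 2.229
vertex 0.282 2.348 2.286
vertex -0.002 1.632 1.925
endloop
endfacet
facet normal -0.707 -0.653 -0.272
outer loop
vertex -0.517 2.063 2.229
vertex -0.002 1.632 1.925
vertex -0.281 1.027 4.098
endloop
endfacet
facet normal -0.706 -0.653 -0.273
outer loop
vertex -0.281 1.027 4.098
vertex -0.002 1.632 1.925
vertex 0.235 0.596 3.794
endloop
endfacet
facet normal 0.111 -0.481 0.870
outer loop
vertex -0.281 1.027 4.098
vertex 0.235 0.596 3.794
vertex 0.518 1.312 4.154
endloop
endfacet
facet normal -0.111 0.482 -0.869
outer loop
vertex -0.002 1.632 1.925
vertex 0.282 2.348 2.286
vertex 0.727 1.74 1.892
endloop
endfacet
facet normal 0.106 -0.864 -0.492
outer loop
vertex -0.002 1.632 1.925
vertex 0.727 1.74 1.892
vertex 0.235 0.596 3.794
endloop
endfacet
facet normal 0.106 -0.864 -0.492
outer loop
vertex 0.235 0.596 3.794
vertex 0.727 1.74 1.892
vertex 0.964 0.704 3.761
endloop
endfacet
facet normal 0.111 -0.481 0.870
outer loop
vertex 0.235 0.596 3.794
vertex 0.964 0.704 3.761
vertex 0.518 1.312 4.154
endloop
endfacet
facet normal -0.111 0.482 -0.869
outer loop
vertex 0.727 1.74 1.892
vertex 0.282 2.348 2.286
vertex 1.121 2.306 2.156
endloop
endfacet
facet normal 0.839 -0.424 -0.342
outer loop
vertex 0.727 1.74 1.892
vertex 1.121 2.306 2.156
vertex 0.964 0.704 3.761
endloop
endfacet
facet normal 0.839 -0.424 -0.341
outer loop
vertex 0.964 0.704 3.761
vertex 1.121 2.306 2.156
vertex 1.357 1.27 4.025
endloop
endfacet
facet normal 0.110 -0.482 0.869
outer loop
vertex 0.964 0.704 3.761
vertex 1.357 1.27 4.025
vertex 0.518 1.312 4.154
endloop
endfacet
facet normal -0.111 0.481 -0.869
outer loop
vertex 1.121 2.306 2.156
vertex 0.282 2.348 2.286
vertex 0.882 2.903 2.517
endloop
endfacet
facet normal 0.940 0.335 0.067
outer loop
vertex 1.121 2.306 2.156
vertex 0.882 2.903 2.517
vertex 1.357 1.27 4.025
endloop
endfacet
facet normal 0.940 0.335 0.066
outer loop
vertex 1.357 1.27 4.025
vertex 0.882 2.903 2.517
vertex 1.119 1.867 4.386
endloop
endfacet
facet normal 0.110 -0.482 0.869
outer loop
vertex 1.357 1.27 4.025
vertex 1.119 1.867 4.386
vertex 0.518 1.312 4.154
endloop
endfacet
facet normal -0.906 -0.063 -0.419
outer loop
vertex 1.493 -2.587 2.006
vertex 1.407 -0.612 1.896
vertex 2.032 -2.628 0.846
endloop
endfacet
facet normal 0.044 -0.997 0.056
outer loop
vertex 2.893 -2.568 1.244
vertex 1.493 -2.587 2.006
vertex 2.032 -2.628 0.846
endloop
endfacet
facet normal -0.906 -0.063 -0.419
outer loop
vertex 2.032 -2.628 0.846
vertex 1.407 -0.612 1.896
vertex 1.946 -0.653 0.736
endloop
endfacet
facet normal 0.421 -0.032 -0.906
outer loop
vertex 1.946 -0.653 0.736
vertex 2.893 -2.568 1.244
vertex 2.032 -2.628 0.846
endloop
endfacet
facet normal -0.421 0.032 0.906
outer loop
vertex 1.493 -2.587 2.006
vertex 2.268 -0.552 2.294
vertex 1.407 -0.612 1.896
endloop
endfacet
facet normal 0.044 -0.997 0.056
outer loop
vertex 2.354 -2.527 2.404
vertex 1.493 -2.587 2.006
vertex 2.893 -2.568 1.244
endloop
endfacet
facet normal -0.421 0.032 0.906
outer loop
vertex 2.354 -2.527 2.404
vertex 2.268 -0.552 2.294
vertex 1.493 -2.587 2.006
endloop
endfacet
facet normal -0.044 0.997 -0.056
outer loop
vertex 1.407 -0.612 1.896
vertex 2.268 -0.552 2.294
vertex 1.946 -0.653 0.736
endloop
endfacet
facet normal 0.421 -0.032 -0.906
outer loop
vertex 2.807 -0.593 1.134
vertex 2.893 -2.568 1.244
vertex 1.946 -0.653 0.736
endloop
endfacet
facet normal -0.044 0.997 -0.056
outer loop
vertex 1.946 -0.653 0.736
vertex 2.268 -0.552 2.294
vertex 2.807 -0.593 1.134
endloop
endfacet
facet normal 0.906 0.063 0.419
outer loop
vertex 2.807 -0.593 1.134
vertex 2.354 -2.527 2.404
vertex 2.893 -2.568 1.244
endloop
endfacet
facet normal 0.906 0.063 0.419
outer loop
vertex 2.268 -0.552 2.294
vertex 2.354 -2.527 2.404
vertex 2.807 -0.593 1.134
endloop
endfacet

endsolid


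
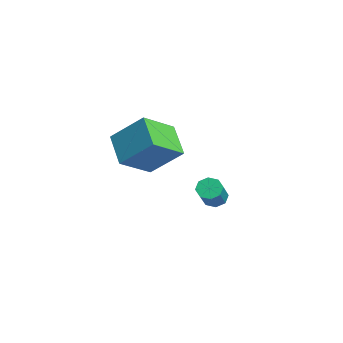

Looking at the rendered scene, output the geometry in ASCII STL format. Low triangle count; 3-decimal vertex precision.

solid 
facet normal -0.849 -0.024 0.527
outer loop
vertex 2.259 0.467 3.192
vertex 1.629 1.872 2.241
vertex 1.517 -0.711 1.944
endloop
endfacet
facet normal 0.348 -0.776 0.526
outer loop
vertex 2.911 -0.672 1.079
vertex 2.259 0.467 3.192
vertex 1.517 -0.711 1.944
endloop
endfacet
facet normal -0.850 -0.024 0.527
outer loop
vertex 1.517 -0.711 1.944
vertex 1.629 1.872 2.241
vertex 0.888 0.694 0.992
endloop
endfacet
facet normal -0.397 -0.630 -0.668
outer loop
vertex 0.888 0.694 0.992
vertex 2.911 -0.672 1.079
vertex 1.517 -0.711 1.944
endloop
endfacet
facet normal 0.397 0.630 0.668
outer loop
vertex 2.259 0.467 3.192
vertex 3.023 1.911 1.376
vertex 1.629 1.872 2.241
endloop
endfacet
facet normal 0.348 -0.776 0.526
outer loop
vertex 3.652 0.506 2.328
vertex 2.259 0.467 3.192
vertex 2.911 -0.672 1.079
endloop
endfacet
facet normal 0.397 0.630 0.668
outer loop
vertex 3.652 0.506 2.328
vertex 3.023 1.911 1.376
vertex 2.259 0.467 3.192
endloop
endfacet
facet normal -0.348 0.776 -0.526
outer loop
vertex 1.629 1.872 2.241
vertex 3.023 1.911 1.376
vertex 0.888 0.694 0.992
endloop
endfacet
facet normal -0.397 -0.630 -0.668
outer loop
vertex 2.281 0.733 0.128
vertex 2.911 -0.672 1.079
vertex 0.888 0.694 0.992
endloop
endfacet
facet normal -0.348 0.776 -0.526
outer loop
vertex 0.888 0.694 0.992
vertex 3.023 1.911 1.376
vertex 2.281 0.733 0.128
endloop
endfacet
facet normal 0.850 0.024 -0.527
outer loop
vertex 2.281 0.733 0.128
vertex 3.652 0.506 2.328
vertex 2.911 -0.672 1.079
endloop
endfacet
facet normal 0.850 0.023 -0.527
outer loop
vertex 3.023 1.911 1.376
vertex 3.652 0.506 2.328
vertex 2.281 0.733 0.128
endloop
endfacet
facet normal -0.679 0.332 -0.655
outer loop
vertex -0.241 4.192 -3.59
vertex -0.634 4.251 -3.153
vertex -0.226 4.601 -3.398
endloop
endfacet
facet normal 0.734 0.266 -0.625
outer loop
vertex -0.241 4.192 -3.59
vertex -0.226 4.601 -3.398
vertex 0.946 3.609 -2.443
endloop
endfacet
facet normal 0.734 0.265 -0.625
outer loop
vertex 0.946 3.609 -2.443
vertex -0.226 4.601 -3.398
vertex 0.961 4.018 -2.252
endloop
endfacet
facet normal 0.679 -0.331 0.656
outer loop
vertex 0.946 3.609 -2.443
vertex 0.961 4.018 -2.252
vertex 0.554 3.669 -2.007
endloop
endfacet
facet normal -0.679 0.333 -0.655
outer loop
vertex -0.226 4.601 -3.398
vertex -0.634 4.251 -3.153
vertex -0.449 4.805 -3.063
endloop
endfacet
facet normal 0.543 0.827 -0.142
outer loop
vertex -0.226 4.601 -3.398
vertex -0.449 4.805 -3.063
vertex 0.961 4.018 -2.252
endloop
endfacet
facet normal 0.543 0.827 -0.142
outer loop
vertex 0.961 4.018 -2.252
vertex -0.449 4.805 -3.063
vertex 0.738 4.222 -1.916
endloop
endfacet
facet normal 0.679 -0.334 0.653
outer loop
vertex 0.961 4.018 -2.252
vertex 0.738 4.222 -1.916
vertex 0.554 3.669 -2.007
endloop
endfacet
facet normal -0.679 0.333 -0.655
outer loop
vertex -0.449 4.805 -3.063
vertex -0.634 4.251 -3.153
vertex -0.781 4.685 -2.78
endloop
endfacet
facet normal 0.035 0.905 0.424
outer loop
vertex -0.449 4.805 -3.063
vertex -0.781 4.685 -2.78
vertex 0.738 4.222 -1.916
endloop
endfacet
facet normal 0.034 0.905 0.425
outer loop
vertex 0.738 4.222 -1.916
vertex -0.781 4.685 -2.78
vertex 0.406 4.102 -1.634
endloop
endfacet
facet normal 0.677 -0.333 0.656
outer loop
vertex 0.738 4.222 -1.916
vertex 0.406 4.102 -1.634
vertex 0.554 3.669 -2.007
endloop
endfacet
facet normal -0.678 0.334 -0.655
outer loop
vertex -0.781 4.685 -2.78
vertex -0.634 4.251 -3.153
vertex -1.026 4.311 -2.717
endloop
endfacet
facet normal -0.496 0.450 0.743
outer loop
vertex -0.781 4.685 -2.78
vertex -1.026 4.311 -2.717
vertex 0.406 4.102 -1.634
endloop
endfacet
facet normal -0.495 0.452 0.742
outer loop
vertex 0.406 4.102 -1.634
vertex -1.026 4.311 -2.717
vertex 0.161 3.728 -1.57
endloop
endfacet
facet normal 0.679 -0.332 0.655
outer loop
vertex 0.406 4.102 -1.634
vertex 0.161 3.728 -1.57
vertex 0.554 3.669 -2.007
endloop
endfacet
facet normal -0.679 0.331 -0.656
outer loop
vertex -1.026 4.311 -2.717
vertex -0.634 4.251 -3.153
vertex -1.041 3.902 -2.908
endloop
endfacet
facet normal -0.734 -0.265 0.625
outer loop
vertex -1.026 4.311 -2.717
vertex -1.041 3.902 -2.908
vertex 0.161 3.728 -1.57
endloop
endfacet
facet normal -0.734 -0.266 0.625
outer loop
vertex 0.161 3.728 -1.57
vertex -1.041 3.902 -2.908
vertex 0.146 3.319 -1.762
endloop
endfacet
facet normal 0.679 -0.332 0.655
outer loop
vertex 0.161 3.728 -1.57
vertex 0.146 3.319 -1.762
vertex 0.554 3.669 -2.007
endloop
endfacet
facet normal -0.679 0.334 -0.653
outer loop
vertex -1.041 3.902 -2.908
vertex -0.634 4.251 -3.153
vertex -0.818 3.698 -3.244
endloop
endfacet
facet normal -0.543 -0.827 0.142
outer loop
vertex -1.041 3.902 -2.908
vertex -0.818 3.698 -3.244
vertex 0.146 3.319 -1.762
endloop
endfacet
facet normal -0.544 -0.827 0.142
outer loop
vertex 0.146 3.319 -1.762
vertex -0.818 3.698 -3.244
vertex 0.369 3.115 -2.097
endloop
endfacet
facet normal 0.679 -0.333 0.655
outer loop
vertex 0.146 3.319 -1.762
vertex 0.369 3.115 -2.097
vertex 0.554 3.669 -2.007
endloop
endfacet
facet normal -0.677 0.333 -0.656
outer loop
vertex -0.818 3.698 -3.244
vertex -0.634 4.251 -3.153
vertex -0.486 3.818 -3.526
endloop
endfacet
facet normal -0.034 -0.905 -0.425
outer loop
vertex -0.818 3.698 -3.244
vertex -0.486 3.818 -3.526
vertex 0.369 3.115 -2.097
endloop
endfacet
facet normal -0.035 -0.905 -0.424
outer loop
vertex 0.369 3.115 -2.097
vertex -0.486 3.818 -3.526
vertex 0.701 3.235 -2.38
endloop
endfacet
facet normal 0.679 -0.333 0.655
outer loop
vertex 0.369 3.115 -2.097
vertex 0.701 3.235 -2.38
vertex 0.554 3.669 -2.007
endloop
endfacet
facet normal -0.679 0.332 -0.655
outer loop
vertex -0.486 3.818 -3.526
vertex -0.634 4.251 -3.153
vertex -0.241 4.192 -3.59
endloop
endfacet
facet normal 0.495 -0.451 -0.742
outer loop
vertex -0.486 3.818 -3.526
vertex -0.241 4.192 -3.59
vertex 0.701 3.235 -2.38
endloop
endfacet
facet normal 0.496 -0.450 -0.742
outer loop
vertex 0.701 3.235 -2.38
vertex -0.241 4.192 -3.59
vertex 0.946 3.609 -2.443
endloop
endfacet
facet normal 0.678 -0.334 0.655
outer loop
vertex 0.701 3.235 -2.38
vertex 0.946 3.609 -2.443
vertex 0.554 3.669 -2.007
endloop
endfacet

endsolid


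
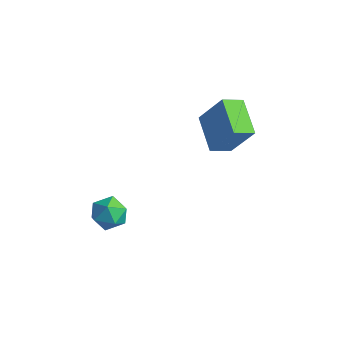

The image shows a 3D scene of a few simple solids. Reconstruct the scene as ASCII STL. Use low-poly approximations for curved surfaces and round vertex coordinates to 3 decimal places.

solid 
facet normal -0.508 -0.172 -0.844
outer loop
vertex 2.027 1.938 1.163
vertex 0.507 2.954 1.87
vertex 2.462 2.91 0.703
endloop
endfacet
facet normal 0.776 -0.518 -0.361
outer loop
vertex 3.513 3.266 2.45
vertex 2.027 1.938 1.163
vertex 2.462 2.91 0.703
endloop
endfacet
facet normal -0.508 -0.172 -0.844
outer loop
vertex 2.462 2.91 0.703
vertex 0.507 2.954 1.87
vertex 0.942 3.925 1.41
endloop
endfacet
facet normal 0.375 0.838 -0.396
outer loop
vertex 0.942 3.925 1.41
vertex 3.513 3.266 2.45
vertex 2.462 2.91 0.703
endloop
endfacet
facet normal -0.375 -0.838 0.397
outer loop
vertex 2.027 1.938 1.163
vertex 1.558 3.31 3.617
vertex 0.507 2.954 1.87
endloop
endfacet
facet normal 0.775 -0.518 -0.361
outer loop
vertex 3.078 2.295 2.91
vertex 2.027 1.938 1.163
vertex 3.513 3.266 2.45
endloop
endfacet
facet normal -0.375 -0.838 0.397
outer loop
vertex 3.078 2.295 2.91
vertex 1.558 3.31 3.617
vertex 2.027 1.938 1.163
endloop
endfacet
facet normal -0.775 0.518 0.361
outer loop
vertex 0.507 2.954 1.87
vertex 1.558 3.31 3.617
vertex 0.942 3.925 1.41
endloop
endfacet
facet normal 0.375 0.838 -0.397
outer loop
vertex 1.993 4.282 3.157
vertex 3.513 3.266 2.45
vertex 0.942 3.925 1.41
endloop
endfacet
facet normal -0.776 0.518 0.361
outer loop
vertex 0.942 3.925 1.41
vertex 1.558 3.31 3.617
vertex 1.993 4.282 3.157
endloop
endfacet
facet normal 0.508 0.172 0.844
outer loop
vertex 1.993 4.282 3.157
vertex 3.078 2.295 2.91
vertex 3.513 3.266 2.45
endloop
endfacet
facet normal 0.508 0.172 0.844
outer loop
vertex 1.558 3.31 3.617
vertex 3.078 2.295 2.91
vertex 1.993 4.282 3.157
endloop
endfacet
facet normal 0.218 0.867 0.449
outer loop
vertex -0.183 -1.395 -1.92
vertex -0.507 -1.743 -1.09
vertex 0.413 -1.852 -1.327
endloop
endfacet
facet normal 0.663 0.742 -0.094
outer loop
vertex -0.183 -1.395 -1.92
vertex 0.413 -1.852 -1.327
vertex 0.459 -2.013 -2.269
endloop
endfacet
facet normal 0.273 0.672 -0.688
outer loop
vertex -0.183 -1.395 -1.92
vertex 0.459 -2.013 -2.269
vertex -0.433 -2.004 -2.614
endloop
endfacet
facet normal -0.413 0.753 -0.512
outer loop
vertex -0.183 -1.395 -1.92
vertex -0.433 -2.004 -2.614
vertex -1.031 -1.837 -1.886
endloop
endfacet
facet normal -0.448 0.873 0.192
outer loop
vertex -0.183 -1.395 -1.92
vertex -1.031 -1.837 -1.886
vertex -0.507 -1.743 -1.09
endloop
endfacet
facet normal 0.992 0.121 0.028
outer loop
vertex 0.459 -2.013 -2.269
vertex 0.413 -1.852 -1.327
vertex 0.531 -2.743 -1.654
endloop
endfacet
facet normal 0.272 0.322 0.907
outer loop
vertex 0.413 -1.852 -1.327
vertex -0.507 -1.743 -1.09
vertex -0.067 -2.576 -0.926
endloop
endfacet
facet normal -0.805 0.334 0.490
outer loop
vertex -0.507 -1.743 -1.09
vertex -1.031 -1.837 -1.886
vertex -0.959 -2.567 -1.271
endloop
endfacet
facet normal -0.749 0.138 -0.647
outer loop
vertex -1.031 -1.837 -1.886
vertex -0.433 -2.004 -2.614
vertex -0.913 -2.728 -2.213
endloop
endfacet
facet normal 0.361 0.007 -0.933
outer loop
vertex -0.433 -2.004 -2.614
vertex 0.459 -2.013 -2.269
vertex 0.007 -2.837 -2.45
endloop
endfacet
facet normal 0.413 -0.753 0.512
outer loop
vertex -0.317 -3.185 -1.62
vertex 0.531 -2.743 -1.654
vertex -0.067 -2.576 -0.926
endloop
endfacet
facet normal -0.273 -0.672 0.688
outer loop
vertex -0.317 -3.185 -1.62
vertex -0.067 -2.576 -0.926
vertex -0.959 -2.567 -1.271
endloop
endfacet
facet normal -0.663 -0.742 0.094
outer loop
vertex -0.317 -3.185 -1.62
vertex -0.959 -2.567 -1.271
vertex -0.913 -2.728 -2.213
endloop
endfacet
facet normal -0.218 -0.867 -0.449
outer loop
vertex -0.317 -3.185 -1.62
vertex -0.913 -2.728 -2.213
vertex 0.007 -2.837 -2.45
endloop
endfacet
facet normal 0.448 -0.873 -0.192
outer loop
vertex -0.317 -3.185 -1.62
vertex 0.007 -2.837 -2.45
vertex 0.531 -2.743 -1.654
endloop
endfacet
facet normal 0.749 -0.138 0.647
outer loop
vertex -0.067 -2.576 -0.926
vertex 0.531 -2.743 -1.654
vertex 0.413 -1.852 -1.327
endloop
endfacet
facet normal -0.361 -0.007 0.933
outer loop
vertex -0.959 -2.567 -1.271
vertex -0.067 -2.576 -0.926
vertex -0.507 -1.743 -1.09
endloop
endfacet
facet normal -0.992 -0.121 -0.028
outer loop
vertex -0.913 -2.728 -2.213
vertex -0.959 -2.567 -1.271
vertex -1.031 -1.837 -1.886
endloop
endfacet
facet normal -0.272 -0.322 -0.907
outer loop
vertex 0.007 -2.837 -2.45
vertex -0.913 -2.728 -2.213
vertex -0.433 -2.004 -2.614
endloop
endfacet
facet normal 0.805 -0.334 -0.490
outer loop
vertex 0.531 -2.743 -1.654
vertex 0.007 -2.837 -2.45
vertex 0.459 -2.013 -2.269
endloop
endfacet

endsolid


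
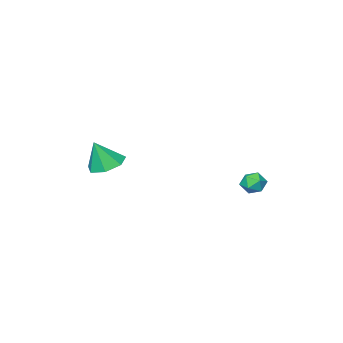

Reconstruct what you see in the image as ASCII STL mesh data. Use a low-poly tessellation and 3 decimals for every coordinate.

solid 
facet normal -0.355 0.153 -0.922
outer loop
vertex 4.056 -3.825 2.936
vertex 3.55 -3.039 3.261
vertex 4.471 -3.073 2.901
endloop
endfacet
facet normal 0.872 -0.476 0.119
outer loop
vertex 4.056 -3.825 2.936
vertex 4.471 -3.073 2.901
vertex 4.11 -3.281 4.719
endloop
endfacet
facet normal -0.355 0.154 -0.922
outer loop
vertex 4.471 -3.073 2.901
vertex 3.55 -3.039 3.261
vertex 4.192 -2.296 3.138
endloop
endfacet
facet normal 0.938 0.271 0.217
outer loop
vertex 4.471 -3.073 2.901
vertex 4.192 -2.296 3.138
vertex 4.11 -3.281 4.719
endloop
endfacet
facet normal -0.354 0.153 -0.923
outer loop
vertex 4.192 -2.296 3.138
vertex 3.55 -3.039 3.261
vertex 3.429 -2.078 3.467
endloop
endfacet
facet normal 0.429 0.757 0.494
outer loop
vertex 4.192 -2.296 3.138
vertex 3.429 -2.078 3.467
vertex 4.11 -3.281 4.719
endloop
endfacet
facet normal -0.355 0.153 -0.922
outer loop
vertex 3.429 -2.078 3.467
vertex 3.55 -3.039 3.261
vertex 2.757 -2.584 3.642
endloop
endfacet
facet normal -0.271 0.616 0.740
outer loop
vertex 3.429 -2.078 3.467
vertex 2.757 -2.584 3.642
vertex 4.11 -3.281 4.719
endloop
endfacet
facet normal -0.355 0.153 -0.922
outer loop
vertex 2.757 -2.584 3.642
vertex 3.55 -3.039 3.261
vertex 2.682 -3.432 3.53
endloop
endfacet
facet normal -0.636 -0.045 0.770
outer loop
vertex 2.757 -2.584 3.642
vertex 2.682 -3.432 3.53
vertex 4.11 -3.281 4.719
endloop
endfacet
facet normal -0.355 0.153 -0.922
outer loop
vertex 2.682 -3.432 3.53
vertex 3.55 -3.039 3.261
vertex 3.26 -3.985 3.216
endloop
endfacet
facet normal -0.391 -0.728 0.562
outer loop
vertex 2.682 -3.432 3.53
vertex 3.26 -3.985 3.216
vertex 4.11 -3.281 4.719
endloop
endfacet
facet normal -0.355 0.153 -0.922
outer loop
vertex 3.26 -3.985 3.216
vertex 3.55 -3.039 3.261
vertex 4.056 -3.825 2.936
endloop
endfacet
facet normal 0.281 -0.920 0.272
outer loop
vertex 3.26 -3.985 3.216
vertex 4.056 -3.825 2.936
vertex 4.11 -3.281 4.719
endloop
endfacet
facet normal 0.147 0.330 0.933
outer loop
vertex -2.818 0.665 1.62
vertex -3.193 0.1 1.879
vertex -2.476 0.046 1.785
endloop
endfacet
facet normal 0.690 0.516 0.507
outer loop
vertex -2.818 0.665 1.62
vertex -2.476 0.046 1.785
vertex -2.302 0.408 1.18
endloop
endfacet
facet normal 0.425 0.905 -0.030
outer loop
vertex -2.818 0.665 1.62
vertex -2.302 0.408 1.18
vertex -2.911 0.685 0.901
endloop
endfacet
facet normal -0.281 0.958 0.063
outer loop
vertex -2.818 0.665 1.62
vertex -2.911 0.685 0.901
vertex -3.462 0.495 1.333
endloop
endfacet
facet normal -0.452 0.602 0.658
outer loop
vertex -2.818 0.665 1.62
vertex -3.462 0.495 1.333
vertex -3.193 0.1 1.879
endloop
endfacet
facet normal 0.970 -0.079 0.231
outer loop
vertex -2.302 0.408 1.18
vertex -2.476 0.046 1.785
vertex -2.358 -0.315 1.167
endloop
endfacet
facet normal 0.092 -0.382 0.919
outer loop
vertex -2.476 0.046 1.785
vertex -3.193 0.1 1.879
vertex -2.909 -0.505 1.599
endloop
endfacet
facet normal -0.878 0.059 0.475
outer loop
vertex -3.193 0.1 1.879
vertex -3.462 0.495 1.333
vertex -3.518 -0.228 1.32
endloop
endfacet
facet normal -0.600 0.636 -0.486
outer loop
vertex -3.462 0.495 1.333
vertex -2.911 0.685 0.901
vertex -3.344 0.134 0.715
endloop
endfacet
facet normal 0.541 0.549 -0.637
outer loop
vertex -2.911 0.685 0.901
vertex -2.302 0.408 1.18
vertex -2.627 0.08 0.621
endloop
endfacet
facet normal 0.281 -0.958 -0.063
outer loop
vertex -3.002 -0.485 0.88
vertex -2.358 -0.315 1.167
vertex -2.909 -0.505 1.599
endloop
endfacet
facet normal -0.425 -0.905 0.030
outer loop
vertex -3.002 -0.485 0.88
vertex -2.909 -0.505 1.599
vertex -3.518 -0.228 1.32
endloop
endfacet
facet normal -0.690 -0.516 -0.507
outer loop
vertex -3.002 -0.485 0.88
vertex -3.518 -0.228 1.32
vertex -3.344 0.134 0.715
endloop
endfacet
facet normal -0.147 -0.330 -0.933
outer loop
vertex -3.002 -0.485 0.88
vertex -3.344 0.134 0.715
vertex -2.627 0.08 0.621
endloop
endfacet
facet normal 0.452 -0.602 -0.658
outer loop
vertex -3.002 -0.485 0.88
vertex -2.627 0.08 0.621
vertex -2.358 -0.315 1.167
endloop
endfacet
facet normal 0.600 -0.636 0.486
outer loop
vertex -2.909 -0.505 1.599
vertex -2.358 -0.315 1.167
vertex -2.476 0.046 1.785
endloop
endfacet
facet normal -0.541 -0.549 0.637
outer loop
vertex -3.518 -0.228 1.32
vertex -2.909 -0.505 1.599
vertex -3.193 0.1 1.879
endloop
endfacet
facet normal -0.970 0.079 -0.231
outer loop
vertex -3.344 0.134 0.715
vertex -3.518 -0.228 1.32
vertex -3.462 0.495 1.333
endloop
endfacet
facet normal -0.092 0.382 -0.919
outer loop
vertex -2.627 0.08 0.621
vertex -3.344 0.134 0.715
vertex -2.911 0.685 0.901
endloop
endfacet
facet normal 0.878 -0.059 -0.475
outer loop
vertex -2.358 -0.315 1.167
vertex -2.627 0.08 0.621
vertex -2.302 0.408 1.18
endloop
endfacet

endsolid


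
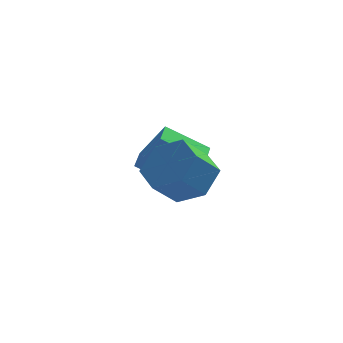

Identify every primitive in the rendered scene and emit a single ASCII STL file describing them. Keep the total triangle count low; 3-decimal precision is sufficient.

solid 
facet normal -0.515 0.150 -0.844
outer loop
vertex -1.034 -0.427 0.284
vertex -0.878 0.558 0.364
vertex 0.458 -0.587 -0.654
endloop
endfacet
facet normal -0.156 -0.985 -0.080
outer loop
vertex 1.318 -0.838 0.756
vertex -1.034 -0.427 0.284
vertex 0.458 -0.587 -0.654
endloop
endfacet
facet normal -0.515 0.150 -0.844
outer loop
vertex 0.458 -0.587 -0.654
vertex -0.878 0.558 0.364
vertex 0.614 0.398 -0.574
endloop
endfacet
facet normal 0.843 -0.090 -0.530
outer loop
vertex 0.614 0.398 -0.574
vertex 1.318 -0.838 0.756
vertex 0.458 -0.587 -0.654
endloop
endfacet
facet normal -0.843 0.090 0.530
outer loop
vertex -1.034 -0.427 0.284
vertex -0.018 0.307 1.774
vertex -0.878 0.558 0.364
endloop
endfacet
facet normal -0.156 -0.985 -0.080
outer loop
vertex -0.174 -0.678 1.694
vertex -1.034 -0.427 0.284
vertex 1.318 -0.838 0.756
endloop
endfacet
facet normal -0.843 0.090 0.530
outer loop
vertex -0.174 -0.678 1.694
vertex -0.018 0.307 1.774
vertex -1.034 -0.427 0.284
endloop
endfacet
facet normal 0.156 0.985 0.080
outer loop
vertex -0.878 0.558 0.364
vertex -0.018 0.307 1.774
vertex 0.614 0.398 -0.574
endloop
endfacet
facet normal 0.843 -0.090 -0.530
outer loop
vertex 1.474 0.147 0.836
vertex 1.318 -0.838 0.756
vertex 0.614 0.398 -0.574
endloop
endfacet
facet normal 0.156 0.985 0.080
outer loop
vertex 0.614 0.398 -0.574
vertex -0.018 0.307 1.774
vertex 1.474 0.147 0.836
endloop
endfacet
facet normal 0.515 -0.150 0.844
outer loop
vertex 1.474 0.147 0.836
vertex -0.174 -0.678 1.694
vertex 1.318 -0.838 0.756
endloop
endfacet
facet normal 0.515 -0.150 0.844
outer loop
vertex -0.018 0.307 1.774
vertex -0.174 -0.678 1.694
vertex 1.474 0.147 0.836
endloop
endfacet
facet normal 0.574 0.409 -0.710
outer loop
vertex 1.72 -3.645 1.813
vertex 0.836 -3.303 1.295
vertex 1.305 -2.673 2.037
endloop
endfacet
facet normal 0.723 0.154 0.673
outer loop
vertex 1.72 -3.645 1.813
vertex 1.305 -2.673 2.037
vertex 0.968 -4.18 2.743
endloop
endfacet
facet normal 0.723 0.154 0.673
outer loop
vertex 0.968 -4.18 2.743
vertex 1.305 -2.673 2.037
vertex 0.553 -3.208 2.967
endloop
endfacet
facet normal -0.574 -0.409 0.709
outer loop
vertex 0.968 -4.18 2.743
vertex 0.553 -3.208 2.967
vertex 0.084 -3.837 2.225
endloop
endfacet
facet normal 0.574 0.408 -0.710
outer loop
vertex 1.305 -2.673 2.037
vertex 0.836 -3.303 1.295
vertex 0.422 -2.331 1.519
endloop
endfacet
facet normal 0.029 0.856 0.516
outer loop
vertex 1.305 -2.673 2.037
vertex 0.422 -2.331 1.519
vertex 0.553 -3.208 2.967
endloop
endfacet
facet normal 0.029 0.856 0.516
outer loop
vertex 0.553 -3.208 2.967
vertex 0.422 -2.331 1.519
vertex -0.33 -2.866 2.449
endloop
endfacet
facet normal -0.574 -0.409 0.709
outer loop
vertex 0.553 -3.208 2.967
vertex -0.33 -2.866 2.449
vertex 0.084 -3.837 2.225
endloop
endfacet
facet normal 0.574 0.408 -0.710
outer loop
vertex 0.422 -2.331 1.519
vertex 0.836 -3.303 1.295
vertex -0.048 -2.96 0.777
endloop
endfacet
facet normal -0.694 0.703 -0.157
outer loop
vertex 0.422 -2.331 1.519
vertex -0.048 -2.96 0.777
vertex -0.33 -2.866 2.449
endloop
endfacet
facet normal -0.694 0.703 -0.157
outer loop
vertex -0.33 -2.866 2.449
vertex -0.048 -2.96 0.777
vertex -0.8 -3.495 1.707
endloop
endfacet
facet normal -0.574 -0.408 0.710
outer loop
vertex -0.33 -2.866 2.449
vertex -0.8 -3.495 1.707
vertex 0.084 -3.837 2.225
endloop
endfacet
facet normal 0.574 0.409 -0.709
outer loop
vertex -0.048 -2.96 0.777
vertex 0.836 -3.303 1.295
vertex 0.367 -3.932 0.553
endloop
endfacet
facet normal -0.723 -0.154 -0.673
outer loop
vertex -0.048 -2.96 0.777
vertex 0.367 -3.932 0.553
vertex -0.8 -3.495 1.707
endloop
endfacet
facet normal -0.723 -0.154 -0.673
outer loop
vertex -0.8 -3.495 1.707
vertex 0.367 -3.932 0.553
vertex -0.385 -4.467 1.483
endloop
endfacet
facet normal -0.574 -0.409 0.710
outer loop
vertex -0.8 -3.495 1.707
vertex -0.385 -4.467 1.483
vertex 0.084 -3.837 2.225
endloop
endfacet
facet normal 0.574 0.409 -0.709
outer loop
vertex 0.367 -3.932 0.553
vertex 0.836 -3.303 1.295
vertex 1.25 -4.274 1.071
endloop
endfacet
facet normal -0.029 -0.856 -0.516
outer loop
vertex 0.367 -3.932 0.553
vertex 1.25 -4.274 1.071
vertex -0.385 -4.467 1.483
endloop
endfacet
facet normal -0.029 -0.856 -0.516
outer loop
vertex -0.385 -4.467 1.483
vertex 1.25 -4.274 1.071
vertex 0.498 -4.809 2.001
endloop
endfacet
facet normal -0.574 -0.408 0.710
outer loop
vertex -0.385 -4.467 1.483
vertex 0.498 -4.809 2.001
vertex 0.084 -3.837 2.225
endloop
endfacet
facet normal 0.574 0.408 -0.710
outer loop
vertex 1.25 -4.274 1.071
vertex 0.836 -3.303 1.295
vertex 1.72 -3.645 1.813
endloop
endfacet
facet normal 0.694 -0.703 0.157
outer loop
vertex 1.25 -4.274 1.071
vertex 1.72 -3.645 1.813
vertex 0.498 -4.809 2.001
endloop
endfacet
facet normal 0.694 -0.703 0.157
outer loop
vertex 0.498 -4.809 2.001
vertex 1.72 -3.645 1.813
vertex 0.968 -4.18 2.743
endloop
endfacet
facet normal -0.574 -0.408 0.710
outer loop
vertex 0.498 -4.809 2.001
vertex 0.968 -4.18 2.743
vertex 0.084 -3.837 2.225
endloop
endfacet

endsolid


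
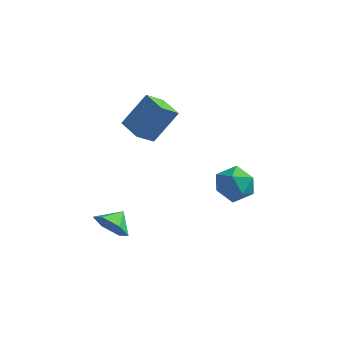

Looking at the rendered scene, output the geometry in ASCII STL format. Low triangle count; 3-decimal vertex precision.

solid 
facet normal -0.452 -0.454 -0.767
outer loop
vertex -1.837 -0.326 2.011
vertex -2.938 0.561 2.135
vertex -1.238 0.537 1.147
endloop
endfacet
facet normal 0.776 -0.625 -0.086
outer loop
vertex -0.262 1.519 2.805
vertex -1.837 -0.326 2.011
vertex -1.238 0.537 1.147
endloop
endfacet
facet normal -0.452 -0.454 -0.767
outer loop
vertex -1.238 0.537 1.147
vertex -2.938 0.561 2.135
vertex -2.34 1.425 1.271
endloop
endfacet
facet normal 0.440 0.635 -0.635
outer loop
vertex -2.34 1.425 1.271
vertex -0.262 1.519 2.805
vertex -1.238 0.537 1.147
endloop
endfacet
facet normal -0.440 -0.635 0.635
outer loop
vertex -1.837 -0.326 2.011
vertex -1.962 1.543 3.793
vertex -2.938 0.561 2.135
endloop
endfacet
facet normal 0.776 -0.625 -0.088
outer loop
vertex -0.86 0.655 3.669
vertex -1.837 -0.326 2.011
vertex -0.262 1.519 2.805
endloop
endfacet
facet normal -0.440 -0.635 0.635
outer loop
vertex -0.86 0.655 3.669
vertex -1.962 1.543 3.793
vertex -1.837 -0.326 2.011
endloop
endfacet
facet normal -0.776 0.624 0.087
outer loop
vertex -2.938 0.561 2.135
vertex -1.962 1.543 3.793
vertex -2.34 1.425 1.271
endloop
endfacet
facet normal 0.440 0.635 -0.635
outer loop
vertex -1.363 2.406 2.929
vertex -0.262 1.519 2.805
vertex -2.34 1.425 1.271
endloop
endfacet
facet normal -0.775 0.625 0.087
outer loop
vertex -2.34 1.425 1.271
vertex -1.962 1.543 3.793
vertex -1.363 2.406 2.929
endloop
endfacet
facet normal 0.452 0.454 0.767
outer loop
vertex -1.363 2.406 2.929
vertex -0.86 0.655 3.669
vertex -0.262 1.519 2.805
endloop
endfacet
facet normal 0.452 0.454 0.767
outer loop
vertex -1.962 1.543 3.793
vertex -0.86 0.655 3.669
vertex -1.363 2.406 2.929
endloop
endfacet
facet normal -0.297 -0.852 -0.431
outer loop
vertex -1.559 -3.725 -2.167
vertex -2.237 -3.187 -2.762
vertex -1.258 -3.356 -3.103
endloop
endfacet
facet normal 0.895 0.235 0.380
outer loop
vertex -1.559 -3.725 -2.167
vertex -1.258 -3.356 -3.103
vertex -1.903 -2.233 -2.278
endloop
endfacet
facet normal -0.297 -0.852 -0.432
outer loop
vertex -1.258 -3.356 -3.103
vertex -2.237 -3.187 -2.762
vertex -1.936 -2.818 -3.697
endloop
endfacet
facet normal 0.733 0.622 -0.274
outer loop
vertex -1.258 -3.356 -3.103
vertex -1.936 -2.818 -3.697
vertex -1.903 -2.233 -2.278
endloop
endfacet
facet normal -0.297 -0.852 -0.432
outer loop
vertex -1.936 -2.818 -3.697
vertex -2.237 -3.187 -2.762
vertex -2.915 -2.649 -3.356
endloop
endfacet
facet normal 0.027 0.924 -0.382
outer loop
vertex -1.936 -2.818 -3.697
vertex -2.915 -2.649 -3.356
vertex -1.903 -2.233 -2.278
endloop
endfacet
facet normal -0.298 -0.852 -0.431
outer loop
vertex -2.915 -2.649 -3.356
vertex -2.237 -3.187 -2.762
vertex -3.215 -3.018 -2.42
endloop
endfacet
facet normal -0.519 0.839 0.164
outer loop
vertex -2.915 -2.649 -3.356
vertex -3.215 -3.018 -2.42
vertex -1.903 -2.233 -2.278
endloop
endfacet
facet normal -0.298 -0.852 -0.431
outer loop
vertex -3.215 -3.018 -2.42
vertex -2.237 -3.187 -2.762
vertex -2.537 -3.556 -1.826
endloop
endfacet
facet normal -0.358 0.451 0.817
outer loop
vertex -3.215 -3.018 -2.42
vertex -2.537 -3.556 -1.826
vertex -1.903 -2.233 -2.278
endloop
endfacet
facet normal -0.298 -0.852 -0.431
outer loop
vertex -2.537 -3.556 -1.826
vertex -2.237 -3.187 -2.762
vertex -1.559 -3.725 -2.167
endloop
endfacet
facet normal 0.348 0.149 0.925
outer loop
vertex -2.537 -3.556 -1.826
vertex -1.559 -3.725 -2.167
vertex -1.903 -2.233 -2.278
endloop
endfacet
facet normal 0.303 0.091 0.949
outer loop
vertex 2.066 4.074 -2.607
vertex 2.167 2.872 -2.524
vertex 3.11 3.534 -2.889
endloop
endfacet
facet normal 0.494 0.662 0.564
outer loop
vertex 2.066 4.074 -2.607
vertex 3.11 3.534 -2.889
vertex 2.69 4.435 -3.578
endloop
endfacet
facet normal -0.097 0.952 0.291
outer loop
vertex 2.066 4.074 -2.607
vertex 2.69 4.435 -3.578
vertex 1.487 4.33 -3.637
endloop
endfacet
facet normal -0.654 0.561 0.507
outer loop
vertex 2.066 4.074 -2.607
vertex 1.487 4.33 -3.637
vertex 1.163 3.364 -2.986
endloop
endfacet
facet normal -0.406 0.029 0.913
outer loop
vertex 2.066 4.074 -2.607
vertex 1.163 3.364 -2.986
vertex 2.167 2.872 -2.524
endloop
endfacet
facet normal 0.900 0.436 0.022
outer loop
vertex 2.69 4.435 -3.578
vertex 3.11 3.534 -2.889
vertex 3.177 3.456 -4.094
endloop
endfacet
facet normal 0.591 -0.487 0.643
outer loop
vertex 3.11 3.534 -2.889
vertex 2.167 2.872 -2.524
vertex 2.853 2.49 -3.443
endloop
endfacet
facet normal -0.558 -0.587 0.587
outer loop
vertex 2.167 2.872 -2.524
vertex 1.163 3.364 -2.986
vertex 1.65 2.385 -3.502
endloop
endfacet
facet normal -0.959 0.274 -0.071
outer loop
vertex 1.163 3.364 -2.986
vertex 1.487 4.33 -3.637
vertex 1.23 3.286 -4.191
endloop
endfacet
facet normal -0.058 0.906 -0.420
outer loop
vertex 1.487 4.33 -3.637
vertex 2.69 4.435 -3.578
vertex 2.173 3.948 -4.556
endloop
endfacet
facet normal 0.654 -0.561 -0.507
outer loop
vertex 2.274 2.746 -4.473
vertex 3.177 3.456 -4.094
vertex 2.853 2.49 -3.443
endloop
endfacet
facet normal 0.097 -0.952 -0.291
outer loop
vertex 2.274 2.746 -4.473
vertex 2.853 2.49 -3.443
vertex 1.65 2.385 -3.502
endloop
endfacet
facet normal -0.494 -0.662 -0.564
outer loop
vertex 2.274 2.746 -4.473
vertex 1.65 2.385 -3.502
vertex 1.23 3.286 -4.191
endloop
endfacet
facet normal -0.303 -0.091 -0.949
outer loop
vertex 2.274 2.746 -4.473
vertex 1.23 3.286 -4.191
vertex 2.173 3.948 -4.556
endloop
endfacet
facet normal 0.406 -0.029 -0.913
outer loop
vertex 2.274 2.746 -4.473
vertex 2.173 3.948 -4.556
vertex 3.177 3.456 -4.094
endloop
endfacet
facet normal 0.959 -0.274 0.071
outer loop
vertex 2.853 2.49 -3.443
vertex 3.177 3.456 -4.094
vertex 3.11 3.534 -2.889
endloop
endfacet
facet normal 0.058 -0.906 0.420
outer loop
vertex 1.65 2.385 -3.502
vertex 2.853 2.49 -3.443
vertex 2.167 2.872 -2.524
endloop
endfacet
facet normal -0.900 -0.436 -0.022
outer loop
vertex 1.23 3.286 -4.191
vertex 1.65 2.385 -3.502
vertex 1.163 3.364 -2.986
endloop
endfacet
facet normal -0.591 0.487 -0.643
outer loop
vertex 2.173 3.948 -4.556
vertex 1.23 3.286 -4.191
vertex 1.487 4.33 -3.637
endloop
endfacet
facet normal 0.558 0.587 -0.587
outer loop
vertex 3.177 3.456 -4.094
vertex 2.173 3.948 -4.556
vertex 2.69 4.435 -3.578
endloop
endfacet

endsolid
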